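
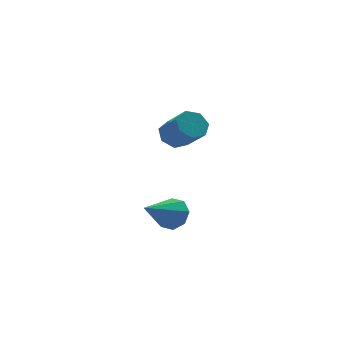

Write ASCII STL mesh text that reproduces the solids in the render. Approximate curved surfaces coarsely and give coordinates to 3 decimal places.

solid 
facet normal 0.638 0.610 -0.470
outer loop
vertex 3.372 -1.863 -1.679
vertex 2.915 -1.9 -2.347
vertex 2.938 -1.421 -1.694
endloop
endfacet
facet normal 0.065 0.097 0.993
outer loop
vertex 3.372 -1.863 -1.679
vertex 2.938 -1.421 -1.694
vertex 1.705 -3.06 -1.453
endloop
endfacet
facet normal 0.637 0.610 -0.470
outer loop
vertex 2.938 -1.421 -1.694
vertex 2.915 -1.9 -2.347
vertex 2.49 -1.259 -2.091
endloop
endfacet
facet normal -0.483 0.472 0.738
outer loop
vertex 2.938 -1.421 -1.694
vertex 2.49 -1.259 -2.091
vertex 1.705 -3.06 -1.453
endloop
endfacet
facet normal 0.637 0.610 -0.471
outer loop
vertex 2.49 -1.259 -2.091
vertex 2.915 -1.9 -2.347
vertex 2.291 -1.473 -2.638
endloop
endfacet
facet normal -0.886 0.439 0.150
outer loop
vertex 2.49 -1.259 -2.091
vertex 2.291 -1.473 -2.638
vertex 1.705 -3.06 -1.453
endloop
endfacet
facet normal 0.637 0.611 -0.470
outer loop
vertex 2.291 -1.473 -2.638
vertex 2.915 -1.9 -2.347
vertex 2.458 -1.937 -3.014
endloop
endfacet
facet normal -0.905 0.018 -0.424
outer loop
vertex 2.291 -1.473 -2.638
vertex 2.458 -1.937 -3.014
vertex 1.705 -3.06 -1.453
endloop
endfacet
facet normal 0.637 0.611 -0.470
outer loop
vertex 2.458 -1.937 -3.014
vertex 2.915 -1.9 -2.347
vertex 2.893 -2.379 -2.999
endloop
endfacet
facet normal -0.531 -0.545 -0.648
outer loop
vertex 2.458 -1.937 -3.014
vertex 2.893 -2.379 -2.999
vertex 1.705 -3.06 -1.453
endloop
endfacet
facet normal 0.637 0.611 -0.470
outer loop
vertex 2.893 -2.379 -2.999
vertex 2.915 -1.9 -2.347
vertex 3.341 -2.54 -2.602
endloop
endfacet
facet normal 0.017 -0.920 -0.392
outer loop
vertex 2.893 -2.379 -2.999
vertex 3.341 -2.54 -2.602
vertex 1.705 -3.06 -1.453
endloop
endfacet
facet normal 0.637 0.611 -0.470
outer loop
vertex 3.341 -2.54 -2.602
vertex 2.915 -1.9 -2.347
vertex 3.539 -2.326 -2.055
endloop
endfacet
facet normal 0.419 -0.887 0.195
outer loop
vertex 3.341 -2.54 -2.602
vertex 3.539 -2.326 -2.055
vertex 1.705 -3.06 -1.453
endloop
endfacet
facet normal 0.637 0.611 -0.470
outer loop
vertex 3.539 -2.326 -2.055
vertex 2.915 -1.9 -2.347
vertex 3.372 -1.863 -1.679
endloop
endfacet
facet normal 0.439 -0.466 0.768
outer loop
vertex 3.539 -2.326 -2.055
vertex 3.372 -1.863 -1.679
vertex 1.705 -3.06 -1.453
endloop
endfacet
facet normal -0.402 0.685 -0.607
outer loop
vertex 4.143 3.447 -0.062
vertex 3.436 3.142 0.062
vertex 3.798 3.707 0.46
endloop
endfacet
facet normal 0.761 0.619 0.194
outer loop
vertex 4.143 3.447 -0.062
vertex 3.798 3.707 0.46
vertex 4.791 2.344 0.915
endloop
endfacet
facet normal 0.760 0.619 0.196
outer loop
vertex 4.791 2.344 0.915
vertex 3.798 3.707 0.46
vertex 4.446 2.603 1.436
endloop
endfacet
facet normal 0.402 -0.685 0.607
outer loop
vertex 4.791 2.344 0.915
vertex 4.446 2.603 1.436
vertex 4.084 2.038 1.038
endloop
endfacet
facet normal -0.403 0.685 -0.607
outer loop
vertex 3.798 3.707 0.46
vertex 3.436 3.142 0.062
vertex 3.181 3.54 0.681
endloop
endfacet
facet normal 0.074 0.685 0.725
outer loop
vertex 3.798 3.707 0.46
vertex 3.181 3.54 0.681
vertex 4.446 2.603 1.436
endloop
endfacet
facet normal 0.076 0.686 0.724
outer loop
vertex 4.446 2.603 1.436
vertex 3.181 3.54 0.681
vertex 3.828 2.437 1.658
endloop
endfacet
facet normal 0.402 -0.685 0.607
outer loop
vertex 4.446 2.603 1.436
vertex 3.828 2.437 1.658
vertex 4.084 2.038 1.038
endloop
endfacet
facet normal -0.402 0.686 -0.607
outer loop
vertex 3.181 3.54 0.681
vertex 3.436 3.142 0.062
vertex 2.755 3.074 0.436
endloop
endfacet
facet normal -0.666 0.236 0.708
outer loop
vertex 3.181 3.54 0.681
vertex 2.755 3.074 0.436
vertex 3.828 2.437 1.658
endloop
endfacet
facet normal -0.666 0.235 0.708
outer loop
vertex 3.828 2.437 1.658
vertex 2.755 3.074 0.436
vertex 3.403 1.971 1.413
endloop
endfacet
facet normal 0.402 -0.686 0.607
outer loop
vertex 3.828 2.437 1.658
vertex 3.403 1.971 1.413
vertex 4.084 2.038 1.038
endloop
endfacet
facet normal -0.402 0.686 -0.607
outer loop
vertex 2.755 3.074 0.436
vertex 3.436 3.142 0.062
vertex 2.843 2.659 -0.091
endloop
endfacet
facet normal -0.906 -0.393 0.158
outer loop
vertex 2.755 3.074 0.436
vertex 2.843 2.659 -0.091
vertex 3.403 1.971 1.413
endloop
endfacet
facet normal -0.906 -0.392 0.158
outer loop
vertex 3.403 1.971 1.413
vertex 2.843 2.659 -0.091
vertex 3.491 1.555 0.886
endloop
endfacet
facet normal 0.402 -0.685 0.608
outer loop
vertex 3.403 1.971 1.413
vertex 3.491 1.555 0.886
vertex 4.084 2.038 1.038
endloop
endfacet
facet normal -0.402 0.686 -0.607
outer loop
vertex 2.843 2.659 -0.091
vertex 3.436 3.142 0.062
vertex 3.377 2.607 -0.503
endloop
endfacet
facet normal -0.464 -0.724 -0.510
outer loop
vertex 2.843 2.659 -0.091
vertex 3.377 2.607 -0.503
vertex 3.491 1.555 0.886
endloop
endfacet
facet normal -0.463 -0.724 -0.511
outer loop
vertex 3.491 1.555 0.886
vertex 3.377 2.607 -0.503
vertex 4.025 1.504 0.474
endloop
endfacet
facet normal 0.403 -0.685 0.607
outer loop
vertex 3.491 1.555 0.886
vertex 4.025 1.504 0.474
vertex 4.084 2.038 1.038
endloop
endfacet
facet normal -0.402 0.685 -0.607
outer loop
vertex 3.377 2.607 -0.503
vertex 3.436 3.142 0.062
vertex 3.956 2.958 -0.49
endloop
endfacet
facet normal 0.328 -0.511 -0.795
outer loop
vertex 3.377 2.607 -0.503
vertex 3.956 2.958 -0.49
vertex 4.025 1.504 0.474
endloop
endfacet
facet normal 0.326 -0.512 -0.795
outer loop
vertex 4.025 1.504 0.474
vertex 3.956 2.958 -0.49
vertex 4.603 1.854 0.486
endloop
endfacet
facet normal 0.402 -0.685 0.607
outer loop
vertex 4.025 1.504 0.474
vertex 4.603 1.854 0.486
vertex 4.084 2.038 1.038
endloop
endfacet
facet normal -0.402 0.685 -0.607
outer loop
vertex 3.956 2.958 -0.49
vertex 3.436 3.142 0.062
vertex 4.143 3.447 -0.062
endloop
endfacet
facet normal 0.873 0.087 -0.480
outer loop
vertex 3.956 2.958 -0.49
vertex 4.143 3.447 -0.062
vertex 4.603 1.854 0.486
endloop
endfacet
facet normal 0.872 0.086 -0.481
outer loop
vertex 4.603 1.854 0.486
vertex 4.143 3.447 -0.062
vertex 4.791 2.344 0.915
endloop
endfacet
facet normal 0.402 -0.686 0.607
outer loop
vertex 4.603 1.854 0.486
vertex 4.791 2.344 0.915
vertex 4.084 2.038 1.038
endloop
endfacet

endsolid


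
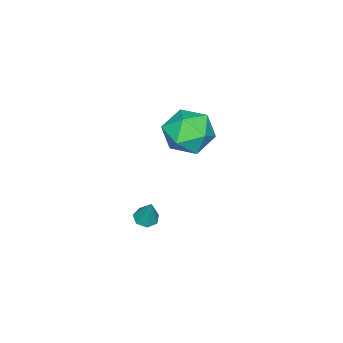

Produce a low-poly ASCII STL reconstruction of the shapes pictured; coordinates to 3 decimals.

solid 
facet normal 0.070 0.551 0.832
outer loop
vertex 1.226 4.074 1.166
vertex 0.267 3.608 1.555
vertex 1.267 3.126 1.79
endloop
endfacet
facet normal 0.716 0.405 0.568
outer loop
vertex 1.226 4.074 1.166
vertex 1.267 3.126 1.79
vertex 1.932 3.233 0.875
endloop
endfacet
facet normal 0.745 0.660 -0.099
outer loop
vertex 1.226 4.074 1.166
vertex 1.932 3.233 0.875
vertex 1.341 3.781 0.075
endloop
endfacet
facet normal 0.116 0.962 -0.246
outer loop
vertex 1.226 4.074 1.166
vertex 1.341 3.781 0.075
vertex 0.312 4.013 0.495
endloop
endfacet
facet normal -0.301 0.895 0.329
outer loop
vertex 1.226 4.074 1.166
vertex 0.312 4.013 0.495
vertex 0.267 3.608 1.555
endloop
endfacet
facet normal 0.787 -0.304 0.537
outer loop
vertex 1.932 3.233 0.875
vertex 1.267 3.126 1.79
vertex 1.408 2.247 1.085
endloop
endfacet
facet normal -0.259 -0.068 0.963
outer loop
vertex 1.267 3.126 1.79
vertex 0.267 3.608 1.555
vertex 0.379 2.479 1.505
endloop
endfacet
facet normal -0.859 0.489 0.150
outer loop
vertex 0.267 3.608 1.555
vertex 0.312 4.013 0.495
vertex -0.212 3.027 0.705
endloop
endfacet
facet normal -0.184 0.597 -0.781
outer loop
vertex 0.312 4.013 0.495
vertex 1.341 3.781 0.075
vertex 0.453 3.134 -0.21
endloop
endfacet
facet normal 0.833 0.107 -0.542
outer loop
vertex 1.341 3.781 0.075
vertex 1.932 3.233 0.875
vertex 1.453 2.652 0.025
endloop
endfacet
facet normal -0.116 -0.962 0.246
outer loop
vertex 0.494 2.186 0.414
vertex 1.408 2.247 1.085
vertex 0.379 2.479 1.505
endloop
endfacet
facet normal -0.745 -0.660 0.099
outer loop
vertex 0.494 2.186 0.414
vertex 0.379 2.479 1.505
vertex -0.212 3.027 0.705
endloop
endfacet
facet normal -0.716 -0.405 -0.568
outer loop
vertex 0.494 2.186 0.414
vertex -0.212 3.027 0.705
vertex 0.453 3.134 -0.21
endloop
endfacet
facet normal -0.070 -0.551 -0.832
outer loop
vertex 0.494 2.186 0.414
vertex 0.453 3.134 -0.21
vertex 1.453 2.652 0.025
endloop
endfacet
facet normal 0.301 -0.895 -0.329
outer loop
vertex 0.494 2.186 0.414
vertex 1.453 2.652 0.025
vertex 1.408 2.247 1.085
endloop
endfacet
facet normal 0.184 -0.597 0.781
outer loop
vertex 0.379 2.479 1.505
vertex 1.408 2.247 1.085
vertex 1.267 3.126 1.79
endloop
endfacet
facet normal -0.833 -0.107 0.542
outer loop
vertex -0.212 3.027 0.705
vertex 0.379 2.479 1.505
vertex 0.267 3.608 1.555
endloop
endfacet
facet normal -0.787 0.304 -0.537
outer loop
vertex 0.453 3.134 -0.21
vertex -0.212 3.027 0.705
vertex 0.312 4.013 0.495
endloop
endfacet
facet normal 0.259 0.068 -0.963
outer loop
vertex 1.453 2.652 0.025
vertex 0.453 3.134 -0.21
vertex 1.341 3.781 0.075
endloop
endfacet
facet normal 0.859 -0.489 -0.150
outer loop
vertex 1.408 2.247 1.085
vertex 1.453 2.652 0.025
vertex 1.932 3.233 0.875
endloop
endfacet
facet normal -0.222 -0.330 -0.918
outer loop
vertex 2.155 1.538 -4.557
vertex 1.648 1.676 -4.484
vertex 2.044 1.966 -4.684
endloop
endfacet
facet normal 0.965 0.260 0.033
outer loop
vertex 2.155 1.538 -4.557
vertex 2.044 1.966 -4.684
vertex 1.952 2.124 -3.236
endloop
endfacet
facet normal -0.223 -0.328 -0.918
outer loop
vertex 2.044 1.966 -4.684
vertex 1.648 1.676 -4.484
vertex 1.636 2.176 -4.66
endloop
endfacet
facet normal 0.453 0.889 -0.068
outer loop
vertex 2.044 1.966 -4.684
vertex 1.636 2.176 -4.66
vertex 1.952 2.124 -3.236
endloop
endfacet
facet normal -0.224 -0.328 -0.918
outer loop
vertex 1.636 2.176 -4.66
vertex 1.648 1.676 -4.484
vertex 1.237 2.01 -4.503
endloop
endfacet
facet normal -0.344 0.932 0.110
outer loop
vertex 1.636 2.176 -4.66
vertex 1.237 2.01 -4.503
vertex 1.952 2.124 -3.236
endloop
endfacet
facet normal -0.224 -0.327 -0.918
outer loop
vertex 1.237 2.01 -4.503
vertex 1.648 1.676 -4.484
vertex 1.147 1.592 -4.332
endloop
endfacet
facet normal -0.827 0.356 0.435
outer loop
vertex 1.237 2.01 -4.503
vertex 1.147 1.592 -4.332
vertex 1.952 2.124 -3.236
endloop
endfacet
facet normal -0.223 -0.329 -0.917
outer loop
vertex 1.147 1.592 -4.332
vertex 1.648 1.676 -4.484
vertex 1.435 1.238 -4.275
endloop
endfacet
facet normal -0.631 -0.407 0.661
outer loop
vertex 1.147 1.592 -4.332
vertex 1.435 1.238 -4.275
vertex 1.952 2.124 -3.236
endloop
endfacet
facet normal -0.222 -0.330 -0.918
outer loop
vertex 1.435 1.238 -4.275
vertex 1.648 1.676 -4.484
vertex 1.883 1.214 -4.375
endloop
endfacet
facet normal 0.096 -0.780 0.618
outer loop
vertex 1.435 1.238 -4.275
vertex 1.883 1.214 -4.375
vertex 1.952 2.124 -3.236
endloop
endfacet
facet normal -0.222 -0.329 -0.918
outer loop
vertex 1.883 1.214 -4.375
vertex 1.648 1.676 -4.484
vertex 2.155 1.538 -4.557
endloop
endfacet
facet normal 0.806 -0.486 0.339
outer loop
vertex 1.883 1.214 -4.375
vertex 2.155 1.538 -4.557
vertex 1.952 2.124 -3.236
endloop
endfacet

endsolid


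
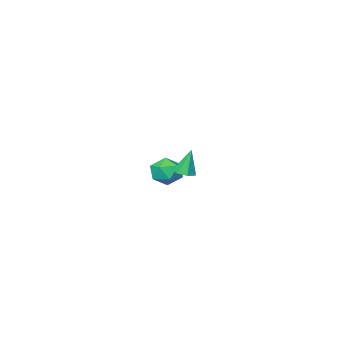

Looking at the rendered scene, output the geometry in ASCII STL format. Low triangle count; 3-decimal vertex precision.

solid 
facet normal 0.219 -0.073 -0.973
outer loop
vertex 1.693 2.868 -1.137
vertex 1.256 3.161 -1.257
vertex 1.758 3.332 -1.157
endloop
endfacet
facet normal 0.832 -0.093 0.547
outer loop
vertex 1.693 2.868 -1.137
vertex 1.758 3.332 -1.157
vertex 0.964 3.259 0.037
endloop
endfacet
facet normal 0.219 -0.074 -0.973
outer loop
vertex 1.758 3.332 -1.157
vertex 1.256 3.161 -1.257
vertex 1.445 3.667 -1.253
endloop
endfacet
facet normal 0.592 0.678 0.435
outer loop
vertex 1.758 3.332 -1.157
vertex 1.445 3.667 -1.253
vertex 0.964 3.259 0.037
endloop
endfacet
facet normal 0.219 -0.074 -0.973
outer loop
vertex 1.445 3.667 -1.253
vertex 1.256 3.161 -1.257
vertex 0.989 3.621 -1.352
endloop
endfacet
facet normal -0.150 0.957 0.247
outer loop
vertex 1.445 3.667 -1.253
vertex 0.989 3.621 -1.352
vertex 0.964 3.259 0.037
endloop
endfacet
facet normal 0.220 -0.073 -0.973
outer loop
vertex 0.989 3.621 -1.352
vertex 1.256 3.161 -1.257
vertex 0.734 3.229 -1.38
endloop
endfacet
facet normal -0.836 0.535 0.124
outer loop
vertex 0.989 3.621 -1.352
vertex 0.734 3.229 -1.38
vertex 0.964 3.259 0.037
endloop
endfacet
facet normal 0.220 -0.074 -0.973
outer loop
vertex 0.734 3.229 -1.38
vertex 1.256 3.161 -1.257
vertex 0.872 2.786 -1.315
endloop
endfacet
facet normal -0.949 -0.272 0.160
outer loop
vertex 0.734 3.229 -1.38
vertex 0.872 2.786 -1.315
vertex 0.964 3.259 0.037
endloop
endfacet
facet normal 0.219 -0.073 -0.973
outer loop
vertex 0.872 2.786 -1.315
vertex 1.256 3.161 -1.257
vertex 1.299 2.625 -1.207
endloop
endfacet
facet normal -0.405 -0.854 0.326
outer loop
vertex 0.872 2.786 -1.315
vertex 1.299 2.625 -1.207
vertex 0.964 3.259 0.037
endloop
endfacet
facet normal 0.218 -0.073 -0.973
outer loop
vertex 1.299 2.625 -1.207
vertex 1.256 3.161 -1.257
vertex 1.693 2.868 -1.137
endloop
endfacet
facet normal 0.389 -0.774 0.499
outer loop
vertex 1.299 2.625 -1.207
vertex 1.693 2.868 -1.137
vertex 0.964 3.259 0.037
endloop
endfacet
facet normal 0.340 0.852 0.398
outer loop
vertex -1.553 -2.351 -4.091
vertex -2.069 -2.475 -3.385
vertex -1.247 -2.799 -3.394
endloop
endfacet
facet normal 0.836 0.548 -0.015
outer loop
vertex -1.553 -2.351 -4.091
vertex -1.247 -2.799 -3.394
vertex -1.075 -3.083 -4.213
endloop
endfacet
facet normal 0.565 0.481 -0.671
outer loop
vertex -1.553 -2.351 -4.091
vertex -1.075 -3.083 -4.213
vertex -1.79 -2.935 -4.709
endloop
endfacet
facet normal -0.098 0.742 -0.663
outer loop
vertex -1.553 -2.351 -4.091
vertex -1.79 -2.935 -4.709
vertex -2.404 -2.559 -4.198
endloop
endfacet
facet normal -0.237 0.971 -0.003
outer loop
vertex -1.553 -2.351 -4.091
vertex -2.404 -2.559 -4.198
vertex -2.069 -2.475 -3.385
endloop
endfacet
facet normal 0.965 -0.107 0.240
outer loop
vertex -1.075 -3.083 -4.213
vertex -1.247 -2.799 -3.394
vertex -1.296 -3.661 -3.582
endloop
endfacet
facet normal 0.161 0.384 0.909
outer loop
vertex -1.247 -2.799 -3.394
vertex -2.069 -2.475 -3.385
vertex -1.91 -3.285 -3.071
endloop
endfacet
facet normal -0.774 0.578 0.259
outer loop
vertex -2.069 -2.475 -3.385
vertex -2.404 -2.559 -4.198
vertex -2.625 -3.137 -3.567
endloop
endfacet
facet normal -0.547 0.208 -0.811
outer loop
vertex -2.404 -2.559 -4.198
vertex -1.79 -2.935 -4.709
vertex -2.453 -3.421 -4.386
endloop
endfacet
facet normal 0.526 -0.216 -0.823
outer loop
vertex -1.79 -2.935 -4.709
vertex -1.075 -3.083 -4.213
vertex -1.631 -3.745 -4.395
endloop
endfacet
facet normal 0.098 -0.742 0.663
outer loop
vertex -2.147 -3.869 -3.689
vertex -1.296 -3.661 -3.582
vertex -1.91 -3.285 -3.071
endloop
endfacet
facet normal -0.565 -0.481 0.671
outer loop
vertex -2.147 -3.869 -3.689
vertex -1.91 -3.285 -3.071
vertex -2.625 -3.137 -3.567
endloop
endfacet
facet normal -0.836 -0.548 0.015
outer loop
vertex -2.147 -3.869 -3.689
vertex -2.625 -3.137 -3.567
vertex -2.453 -3.421 -4.386
endloop
endfacet
facet normal -0.340 -0.852 -0.398
outer loop
vertex -2.147 -3.869 -3.689
vertex -2.453 -3.421 -4.386
vertex -1.631 -3.745 -4.395
endloop
endfacet
facet normal 0.237 -0.971 0.003
outer loop
vertex -2.147 -3.869 -3.689
vertex -1.631 -3.745 -4.395
vertex -1.296 -3.661 -3.582
endloop
endfacet
facet normal 0.547 -0.208 0.811
outer loop
vertex -1.91 -3.285 -3.071
vertex -1.296 -3.661 -3.582
vertex -1.247 -2.799 -3.394
endloop
endfacet
facet normal -0.526 0.216 0.823
outer loop
vertex -2.625 -3.137 -3.567
vertex -1.91 -3.285 -3.071
vertex -2.069 -2.475 -3.385
endloop
endfacet
facet normal -0.965 0.107 -0.240
outer loop
vertex -2.453 -3.421 -4.386
vertex -2.625 -3.137 -3.567
vertex -2.404 -2.559 -4.198
endloop
endfacet
facet normal -0.161 -0.384 -0.909
outer loop
vertex -1.631 -3.745 -4.395
vertex -2.453 -3.421 -4.386
vertex -1.79 -2.935 -4.709
endloop
endfacet
facet normal 0.774 -0.578 -0.259
outer loop
vertex -1.296 -3.661 -3.582
vertex -1.631 -3.745 -4.395
vertex -1.075 -3.083 -4.213
endloop
endfacet

endsolid


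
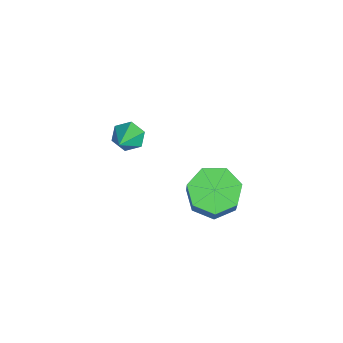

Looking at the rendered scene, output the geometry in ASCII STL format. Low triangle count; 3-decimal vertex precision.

solid 
facet normal -0.524 0.033 -0.851
outer loop
vertex 4.031 1.725 1.829
vertex 3.14 1.794 2.38
vertex 3.756 2.569 2.031
endloop
endfacet
facet normal 0.796 0.373 -0.476
outer loop
vertex 4.031 1.725 1.829
vertex 3.756 2.569 2.031
vertex 4.77 1.678 3.028
endloop
endfacet
facet normal 0.796 0.374 -0.476
outer loop
vertex 4.77 1.678 3.028
vertex 3.756 2.569 2.031
vertex 4.495 2.522 3.231
endloop
endfacet
facet normal 0.525 -0.034 0.850
outer loop
vertex 4.77 1.678 3.028
vertex 4.495 2.522 3.231
vertex 3.88 1.746 3.58
endloop
endfacet
facet normal -0.525 0.034 -0.851
outer loop
vertex 3.756 2.569 2.031
vertex 3.14 1.794 2.38
vertex 3.017 2.83 2.497
endloop
endfacet
facet normal 0.261 0.958 -0.123
outer loop
vertex 3.756 2.569 2.031
vertex 3.017 2.83 2.497
vertex 4.495 2.522 3.231
endloop
endfacet
facet normal 0.261 0.958 -0.123
outer loop
vertex 4.495 2.522 3.231
vertex 3.017 2.83 2.497
vertex 3.756 2.783 3.697
endloop
endfacet
facet normal 0.525 -0.033 0.851
outer loop
vertex 4.495 2.522 3.231
vertex 3.756 2.783 3.697
vertex 3.88 1.746 3.58
endloop
endfacet
facet normal -0.524 0.034 -0.851
outer loop
vertex 3.017 2.83 2.497
vertex 3.14 1.794 2.38
vertex 2.371 2.31 2.874
endloop
endfacet
facet normal -0.472 0.820 0.323
outer loop
vertex 3.017 2.83 2.497
vertex 2.371 2.31 2.874
vertex 3.756 2.783 3.697
endloop
endfacet
facet normal -0.472 0.820 0.323
outer loop
vertex 3.756 2.783 3.697
vertex 2.371 2.31 2.874
vertex 3.11 2.263 4.074
endloop
endfacet
facet normal 0.524 -0.033 0.851
outer loop
vertex 3.756 2.783 3.697
vertex 3.11 2.263 4.074
vertex 3.88 1.746 3.58
endloop
endfacet
facet normal -0.524 0.033 -0.851
outer loop
vertex 2.371 2.31 2.874
vertex 3.14 1.794 2.38
vertex 2.304 1.401 2.88
endloop
endfacet
facet normal -0.848 0.066 0.525
outer loop
vertex 2.371 2.31 2.874
vertex 2.304 1.401 2.88
vertex 3.11 2.263 4.074
endloop
endfacet
facet normal -0.848 0.065 0.526
outer loop
vertex 3.11 2.263 4.074
vertex 2.304 1.401 2.88
vertex 3.044 1.354 4.08
endloop
endfacet
facet normal 0.524 -0.032 0.851
outer loop
vertex 3.11 2.263 4.074
vertex 3.044 1.354 4.08
vertex 3.88 1.746 3.58
endloop
endfacet
facet normal -0.524 0.033 -0.851
outer loop
vertex 2.304 1.401 2.88
vertex 3.14 1.794 2.38
vertex 2.867 0.788 2.509
endloop
endfacet
facet normal -0.586 -0.739 0.332
outer loop
vertex 2.304 1.401 2.88
vertex 2.867 0.788 2.509
vertex 3.044 1.354 4.08
endloop
endfacet
facet normal -0.586 -0.739 0.332
outer loop
vertex 3.044 1.354 4.08
vertex 2.867 0.788 2.509
vertex 3.606 0.741 3.709
endloop
endfacet
facet normal 0.525 -0.034 0.851
outer loop
vertex 3.044 1.354 4.08
vertex 3.606 0.741 3.709
vertex 3.88 1.746 3.58
endloop
endfacet
facet normal -0.524 0.033 -0.851
outer loop
vertex 2.867 0.788 2.509
vertex 3.14 1.794 2.38
vertex 3.636 0.932 2.041
endloop
endfacet
facet normal 0.117 -0.987 -0.111
outer loop
vertex 2.867 0.788 2.509
vertex 3.636 0.932 2.041
vertex 3.606 0.741 3.709
endloop
endfacet
facet normal 0.117 -0.987 -0.111
outer loop
vertex 3.606 0.741 3.709
vertex 3.636 0.932 2.041
vertex 4.375 0.885 3.241
endloop
endfacet
facet normal 0.524 -0.034 0.851
outer loop
vertex 3.606 0.741 3.709
vertex 4.375 0.885 3.241
vertex 3.88 1.746 3.58
endloop
endfacet
facet normal -0.524 0.033 -0.851
outer loop
vertex 3.636 0.932 2.041
vertex 3.14 1.794 2.38
vertex 4.031 1.725 1.829
endloop
endfacet
facet normal 0.733 -0.491 -0.471
outer loop
vertex 3.636 0.932 2.041
vertex 4.031 1.725 1.829
vertex 4.375 0.885 3.241
endloop
endfacet
facet normal 0.733 -0.491 -0.471
outer loop
vertex 4.375 0.885 3.241
vertex 4.031 1.725 1.829
vertex 4.77 1.678 3.028
endloop
endfacet
facet normal 0.525 -0.033 0.850
outer loop
vertex 4.375 0.885 3.241
vertex 4.77 1.678 3.028
vertex 3.88 1.746 3.58
endloop
endfacet
facet normal -0.805 0.256 -0.535
outer loop
vertex -0.901 -1.296 1.137
vertex -1.248 -1.137 1.736
vertex -0.868 -0.638 1.403
endloop
endfacet
facet normal 0.834 0.170 -0.524
outer loop
vertex -0.901 -1.296 1.137
vertex -0.868 -0.638 1.403
vertex 0.088 -1.563 2.624
endloop
endfacet
facet normal -0.805 0.257 -0.534
outer loop
vertex -0.868 -0.638 1.403
vertex -1.248 -1.137 1.736
vertex -1.215 -0.48 2.002
endloop
endfacet
facet normal 0.594 0.793 0.135
outer loop
vertex -0.868 -0.638 1.403
vertex -1.215 -0.48 2.002
vertex 0.088 -1.563 2.624
endloop
endfacet
facet normal -0.805 0.257 -0.535
outer loop
vertex -1.215 -0.48 2.002
vertex -1.248 -1.137 1.736
vertex -1.596 -0.979 2.335
endloop
endfacet
facet normal 0.040 0.533 0.845
outer loop
vertex -1.215 -0.48 2.002
vertex -1.596 -0.979 2.335
vertex 0.088 -1.563 2.624
endloop
endfacet
facet normal -0.805 0.256 -0.535
outer loop
vertex -1.596 -0.979 2.335
vertex -1.248 -1.137 1.736
vertex -1.628 -1.636 2.069
endloop
endfacet
facet normal -0.275 -0.349 0.896
outer loop
vertex -1.596 -0.979 2.335
vertex -1.628 -1.636 2.069
vertex 0.088 -1.563 2.624
endloop
endfacet
facet normal -0.805 0.256 -0.535
outer loop
vertex -1.628 -1.636 2.069
vertex -1.248 -1.137 1.736
vertex -1.281 -1.795 1.47
endloop
endfacet
facet normal -0.035 -0.971 0.237
outer loop
vertex -1.628 -1.636 2.069
vertex -1.281 -1.795 1.47
vertex 0.088 -1.563 2.624
endloop
endfacet
facet normal -0.805 0.256 -0.535
outer loop
vertex -1.281 -1.795 1.47
vertex -1.248 -1.137 1.736
vertex -0.901 -1.296 1.137
endloop
endfacet
facet normal 0.520 -0.711 -0.473
outer loop
vertex -1.281 -1.795 1.47
vertex -0.901 -1.296 1.137
vertex 0.088 -1.563 2.624
endloop
endfacet

endsolid


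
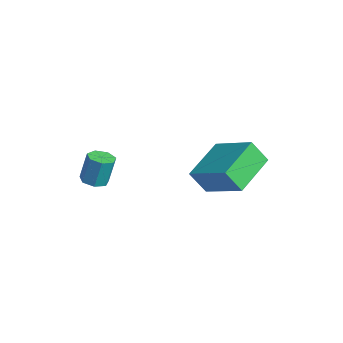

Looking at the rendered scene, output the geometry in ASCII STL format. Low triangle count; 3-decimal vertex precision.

solid 
facet normal -0.021 -0.241 -0.970
outer loop
vertex -2.937 -1.084 -2.89
vertex -3.515 -0.892 -2.925
vertex -3.002 -0.574 -3.015
endloop
endfacet
facet normal 0.992 0.114 -0.050
outer loop
vertex -2.937 -1.084 -2.89
vertex -3.002 -0.574 -3.015
vertex -2.908 -0.76 -1.58
endloop
endfacet
facet normal 0.992 0.114 -0.050
outer loop
vertex -2.908 -0.76 -1.58
vertex -3.002 -0.574 -3.015
vertex -2.973 -0.25 -1.705
endloop
endfacet
facet normal 0.021 0.241 0.970
outer loop
vertex -2.908 -0.76 -1.58
vertex -2.973 -0.25 -1.705
vertex -3.485 -0.568 -1.615
endloop
endfacet
facet normal -0.022 -0.240 -0.971
outer loop
vertex -3.002 -0.574 -3.015
vertex -3.515 -0.892 -2.925
vertex -3.453 -0.303 -3.072
endloop
endfacet
facet normal 0.523 0.825 -0.216
outer loop
vertex -3.002 -0.574 -3.015
vertex -3.453 -0.303 -3.072
vertex -2.973 -0.25 -1.705
endloop
endfacet
facet normal 0.523 0.825 -0.216
outer loop
vertex -2.973 -0.25 -1.705
vertex -3.453 -0.303 -3.072
vertex -3.424 0.021 -1.762
endloop
endfacet
facet normal 0.022 0.240 0.971
outer loop
vertex -2.973 -0.25 -1.705
vertex -3.424 0.021 -1.762
vertex -3.485 -0.568 -1.615
endloop
endfacet
facet normal -0.022 -0.240 -0.971
outer loop
vertex -3.453 -0.303 -3.072
vertex -3.515 -0.892 -2.925
vertex -3.951 -0.476 -3.018
endloop
endfacet
facet normal -0.341 0.914 -0.219
outer loop
vertex -3.453 -0.303 -3.072
vertex -3.951 -0.476 -3.018
vertex -3.424 0.021 -1.762
endloop
endfacet
facet normal -0.341 0.914 -0.219
outer loop
vertex -3.424 0.021 -1.762
vertex -3.951 -0.476 -3.018
vertex -3.922 -0.152 -1.708
endloop
endfacet
facet normal 0.022 0.240 0.971
outer loop
vertex -3.424 0.021 -1.762
vertex -3.922 -0.152 -1.708
vertex -3.485 -0.568 -1.615
endloop
endfacet
facet normal -0.022 -0.240 -0.971
outer loop
vertex -3.951 -0.476 -3.018
vertex -3.515 -0.892 -2.925
vertex -4.12 -0.962 -2.894
endloop
endfacet
facet normal -0.947 0.315 -0.057
outer loop
vertex -3.951 -0.476 -3.018
vertex -4.12 -0.962 -2.894
vertex -3.922 -0.152 -1.708
endloop
endfacet
facet normal -0.947 0.315 -0.057
outer loop
vertex -3.922 -0.152 -1.708
vertex -4.12 -0.962 -2.894
vertex -4.091 -0.638 -1.584
endloop
endfacet
facet normal 0.022 0.240 0.971
outer loop
vertex -3.922 -0.152 -1.708
vertex -4.091 -0.638 -1.584
vertex -3.485 -0.568 -1.615
endloop
endfacet
facet normal -0.022 -0.241 -0.970
outer loop
vertex -4.12 -0.962 -2.894
vertex -3.515 -0.892 -2.925
vertex -3.833 -1.395 -2.793
endloop
endfacet
facet normal -0.840 -0.522 0.148
outer loop
vertex -4.12 -0.962 -2.894
vertex -3.833 -1.395 -2.793
vertex -4.091 -0.638 -1.584
endloop
endfacet
facet normal -0.840 -0.522 0.148
outer loop
vertex -4.091 -0.638 -1.584
vertex -3.833 -1.395 -2.793
vertex -3.804 -1.071 -1.483
endloop
endfacet
facet normal 0.022 0.241 0.970
outer loop
vertex -4.091 -0.638 -1.584
vertex -3.804 -1.071 -1.483
vertex -3.485 -0.568 -1.615
endloop
endfacet
facet normal -0.023 -0.240 -0.970
outer loop
vertex -3.833 -1.395 -2.793
vertex -3.515 -0.892 -2.925
vertex -3.307 -1.45 -2.792
endloop
endfacet
facet normal -0.101 -0.965 0.241
outer loop
vertex -3.833 -1.395 -2.793
vertex -3.307 -1.45 -2.792
vertex -3.804 -1.071 -1.483
endloop
endfacet
facet normal -0.102 -0.965 0.241
outer loop
vertex -3.804 -1.071 -1.483
vertex -3.307 -1.45 -2.792
vertex -3.277 -1.126 -1.481
endloop
endfacet
facet normal 0.021 0.241 0.970
outer loop
vertex -3.804 -1.071 -1.483
vertex -3.277 -1.126 -1.481
vertex -3.485 -0.568 -1.615
endloop
endfacet
facet normal -0.021 -0.239 -0.971
outer loop
vertex -3.307 -1.45 -2.792
vertex -3.515 -0.892 -2.925
vertex -2.937 -1.084 -2.89
endloop
endfacet
facet normal 0.715 -0.682 0.152
outer loop
vertex -3.307 -1.45 -2.792
vertex -2.937 -1.084 -2.89
vertex -3.277 -1.126 -1.481
endloop
endfacet
facet normal 0.716 -0.681 0.153
outer loop
vertex -3.277 -1.126 -1.481
vertex -2.937 -1.084 -2.89
vertex -2.908 -0.76 -1.58
endloop
endfacet
facet normal 0.021 0.241 0.970
outer loop
vertex -3.277 -1.126 -1.481
vertex -2.908 -0.76 -1.58
vertex -3.485 -0.568 -1.615
endloop
endfacet
facet normal -0.802 -0.397 -0.446
outer loop
vertex -0.81 2.122 -1.562
vertex -1.963 3.711 -0.904
vertex -0.549 2.731 -2.574
endloop
endfacet
facet normal 0.557 -0.767 -0.318
outer loop
vertex 1.103 3.549 -1.656
vertex -0.81 2.122 -1.562
vertex -0.549 2.731 -2.574
endloop
endfacet
facet normal -0.802 -0.398 -0.446
outer loop
vertex -0.549 2.731 -2.574
vertex -1.963 3.711 -0.904
vertex -1.702 4.319 -1.916
endloop
endfacet
facet normal 0.216 0.503 -0.837
outer loop
vertex -1.702 4.319 -1.916
vertex 1.103 3.549 -1.656
vertex -0.549 2.731 -2.574
endloop
endfacet
facet normal -0.216 -0.503 0.837
outer loop
vertex -0.81 2.122 -1.562
vertex -0.311 4.529 0.014
vertex -1.963 3.711 -0.904
endloop
endfacet
facet normal 0.557 -0.767 -0.317
outer loop
vertex 0.842 2.941 -0.644
vertex -0.81 2.122 -1.562
vertex 1.103 3.549 -1.656
endloop
endfacet
facet normal -0.216 -0.503 0.837
outer loop
vertex 0.842 2.941 -0.644
vertex -0.311 4.529 0.014
vertex -0.81 2.122 -1.562
endloop
endfacet
facet normal -0.557 0.768 0.318
outer loop
vertex -1.963 3.711 -0.904
vertex -0.311 4.529 0.014
vertex -1.702 4.319 -1.916
endloop
endfacet
facet normal 0.216 0.503 -0.837
outer loop
vertex -0.05 5.138 -0.998
vertex 1.103 3.549 -1.656
vertex -1.702 4.319 -1.916
endloop
endfacet
facet normal -0.557 0.767 0.318
outer loop
vertex -1.702 4.319 -1.916
vertex -0.311 4.529 0.014
vertex -0.05 5.138 -0.998
endloop
endfacet
facet normal 0.802 0.397 0.446
outer loop
vertex -0.05 5.138 -0.998
vertex 0.842 2.941 -0.644
vertex 1.103 3.549 -1.656
endloop
endfacet
facet normal 0.802 0.397 0.446
outer loop
vertex -0.311 4.529 0.014
vertex 0.842 2.941 -0.644
vertex -0.05 5.138 -0.998
endloop
endfacet

endsolid


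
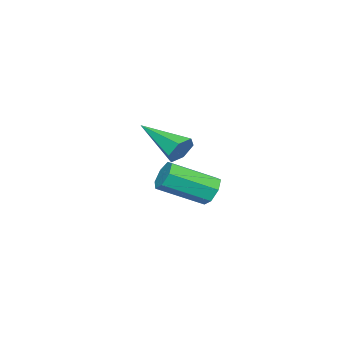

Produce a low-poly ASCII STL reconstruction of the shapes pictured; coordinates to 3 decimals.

solid 
facet normal 0.185 0.896 -0.405
outer loop
vertex 0.148 3.823 2.628
vertex -0.214 3.717 2.228
vertex -0.38 3.961 2.692
endloop
endfacet
facet normal 0.148 0.111 0.983
outer loop
vertex 0.148 3.823 2.628
vertex -0.38 3.961 2.692
vertex -0.526 2.203 2.912
endloop
endfacet
facet normal 0.185 0.896 -0.405
outer loop
vertex -0.38 3.961 2.692
vertex -0.214 3.717 2.228
vertex -0.743 3.855 2.292
endloop
endfacet
facet normal -0.751 0.143 0.644
outer loop
vertex -0.38 3.961 2.692
vertex -0.743 3.855 2.292
vertex -0.526 2.203 2.912
endloop
endfacet
facet normal 0.185 0.896 -0.405
outer loop
vertex -0.743 3.855 2.292
vertex -0.214 3.717 2.228
vertex -0.577 3.611 1.828
endloop
endfacet
facet normal -0.950 -0.211 -0.229
outer loop
vertex -0.743 3.855 2.292
vertex -0.577 3.611 1.828
vertex -0.526 2.203 2.912
endloop
endfacet
facet normal 0.185 0.896 -0.405
outer loop
vertex -0.577 3.611 1.828
vertex -0.214 3.717 2.228
vertex -0.048 3.473 1.764
endloop
endfacet
facet normal -0.248 -0.597 -0.763
outer loop
vertex -0.577 3.611 1.828
vertex -0.048 3.473 1.764
vertex -0.526 2.203 2.912
endloop
endfacet
facet normal 0.185 0.896 -0.405
outer loop
vertex -0.048 3.473 1.764
vertex -0.214 3.717 2.228
vertex 0.314 3.579 2.164
endloop
endfacet
facet normal 0.652 -0.629 -0.424
outer loop
vertex -0.048 3.473 1.764
vertex 0.314 3.579 2.164
vertex -0.526 2.203 2.912
endloop
endfacet
facet normal 0.185 0.896 -0.405
outer loop
vertex 0.314 3.579 2.164
vertex -0.214 3.717 2.228
vertex 0.148 3.823 2.628
endloop
endfacet
facet normal 0.850 -0.275 0.449
outer loop
vertex 0.314 3.579 2.164
vertex 0.148 3.823 2.628
vertex -0.526 2.203 2.912
endloop
endfacet
facet normal -0.511 0.733 -0.449
outer loop
vertex -4.096 2.588 -1.625
vertex -4.373 2.718 -1.098
vertex -3.852 2.945 -1.32
endloop
endfacet
facet normal 0.725 0.088 -0.683
outer loop
vertex -4.096 2.588 -1.625
vertex -3.852 2.945 -1.32
vertex -3.19 1.291 -0.83
endloop
endfacet
facet normal 0.726 0.088 -0.682
outer loop
vertex -3.19 1.291 -0.83
vertex -3.852 2.945 -1.32
vertex -2.947 1.649 -0.525
endloop
endfacet
facet normal 0.512 -0.731 0.450
outer loop
vertex -3.19 1.291 -0.83
vertex -2.947 1.649 -0.525
vertex -3.467 1.422 -0.302
endloop
endfacet
facet normal -0.511 0.732 -0.450
outer loop
vertex -3.852 2.945 -1.32
vertex -4.373 2.718 -1.098
vertex -4.0 3.132 -0.848
endloop
endfacet
facet normal 0.813 0.582 0.024
outer loop
vertex -3.852 2.945 -1.32
vertex -4.0 3.132 -0.848
vertex -2.947 1.649 -0.525
endloop
endfacet
facet normal 0.813 0.582 0.025
outer loop
vertex -2.947 1.649 -0.525
vertex -4.0 3.132 -0.848
vertex -3.095 1.835 -0.052
endloop
endfacet
facet normal 0.512 -0.733 0.448
outer loop
vertex -2.947 1.649 -0.525
vertex -3.095 1.835 -0.052
vertex -3.467 1.422 -0.302
endloop
endfacet
facet normal -0.512 0.732 -0.449
outer loop
vertex -4.0 3.132 -0.848
vertex -4.373 2.718 -1.098
vertex -4.429 3.007 -0.563
endloop
endfacet
facet normal 0.288 0.639 0.714
outer loop
vertex -4.0 3.132 -0.848
vertex -4.429 3.007 -0.563
vertex -3.095 1.835 -0.052
endloop
endfacet
facet normal 0.287 0.638 0.714
outer loop
vertex -3.095 1.835 -0.052
vertex -4.429 3.007 -0.563
vertex -3.524 1.71 0.232
endloop
endfacet
facet normal 0.511 -0.733 0.450
outer loop
vertex -3.095 1.835 -0.052
vertex -3.524 1.71 0.232
vertex -3.467 1.422 -0.302
endloop
endfacet
facet normal -0.511 0.733 -0.449
outer loop
vertex -4.429 3.007 -0.563
vertex -4.373 2.718 -1.098
vertex -4.815 2.665 -0.682
endloop
endfacet
facet normal -0.455 0.213 0.865
outer loop
vertex -4.429 3.007 -0.563
vertex -4.815 2.665 -0.682
vertex -3.524 1.71 0.232
endloop
endfacet
facet normal -0.454 0.214 0.865
outer loop
vertex -3.524 1.71 0.232
vertex -4.815 2.665 -0.682
vertex -3.91 1.368 0.114
endloop
endfacet
facet normal 0.511 -0.732 0.450
outer loop
vertex -3.524 1.71 0.232
vertex -3.91 1.368 0.114
vertex -3.467 1.422 -0.302
endloop
endfacet
facet normal -0.511 0.732 -0.450
outer loop
vertex -4.815 2.665 -0.682
vertex -4.373 2.718 -1.098
vertex -4.868 2.363 -1.113
endloop
endfacet
facet normal -0.854 -0.371 0.365
outer loop
vertex -4.815 2.665 -0.682
vertex -4.868 2.363 -1.113
vertex -3.91 1.368 0.114
endloop
endfacet
facet normal -0.854 -0.372 0.365
outer loop
vertex -3.91 1.368 0.114
vertex -4.868 2.363 -1.113
vertex -3.963 1.066 -0.318
endloop
endfacet
facet normal 0.511 -0.733 0.449
outer loop
vertex -3.91 1.368 0.114
vertex -3.963 1.066 -0.318
vertex -3.467 1.422 -0.302
endloop
endfacet
facet normal -0.512 0.732 -0.449
outer loop
vertex -4.868 2.363 -1.113
vertex -4.373 2.718 -1.098
vertex -4.548 2.329 -1.533
endloop
endfacet
facet normal -0.610 -0.677 -0.410
outer loop
vertex -4.868 2.363 -1.113
vertex -4.548 2.329 -1.533
vertex -3.963 1.066 -0.318
endloop
endfacet
facet normal -0.610 -0.677 -0.410
outer loop
vertex -3.963 1.066 -0.318
vertex -4.548 2.329 -1.533
vertex -3.643 1.032 -0.738
endloop
endfacet
facet normal 0.511 -0.733 0.449
outer loop
vertex -3.963 1.066 -0.318
vertex -3.643 1.032 -0.738
vertex -3.467 1.422 -0.302
endloop
endfacet
facet normal -0.511 0.733 -0.449
outer loop
vertex -4.548 2.329 -1.533
vertex -4.373 2.718 -1.098
vertex -4.096 2.588 -1.625
endloop
endfacet
facet normal 0.092 -0.473 -0.876
outer loop
vertex -4.548 2.329 -1.533
vertex -4.096 2.588 -1.625
vertex -3.643 1.032 -0.738
endloop
endfacet
facet normal 0.092 -0.473 -0.876
outer loop
vertex -3.643 1.032 -0.738
vertex -4.096 2.588 -1.625
vertex -3.19 1.291 -0.83
endloop
endfacet
facet normal 0.510 -0.733 0.450
outer loop
vertex -3.643 1.032 -0.738
vertex -3.19 1.291 -0.83
vertex -3.467 1.422 -0.302
endloop
endfacet

endsolid


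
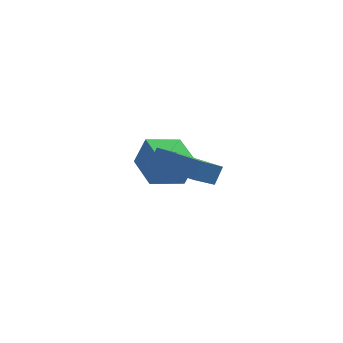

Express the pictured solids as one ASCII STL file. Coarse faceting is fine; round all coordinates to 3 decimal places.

solid 
facet normal -0.837 0.547 0.010
outer loop
vertex -3.276 -3.444 2.513
vertex -2.625 -2.434 1.719
vertex -3.532 -3.823 1.821
endloop
endfacet
facet normal -0.452 -0.701 0.551
outer loop
vertex -1.875 -4.906 1.801
vertex -3.276 -3.444 2.513
vertex -3.532 -3.823 1.821
endloop
endfacet
facet normal -0.837 0.547 0.010
outer loop
vertex -3.532 -3.823 1.821
vertex -2.625 -2.434 1.719
vertex -2.881 -2.813 1.027
endloop
endfacet
facet normal -0.309 -0.457 -0.834
outer loop
vertex -2.881 -2.813 1.027
vertex -1.875 -4.906 1.801
vertex -3.532 -3.823 1.821
endloop
endfacet
facet normal 0.309 0.457 0.834
outer loop
vertex -3.276 -3.444 2.513
vertex -0.968 -3.517 1.699
vertex -2.625 -2.434 1.719
endloop
endfacet
facet normal -0.452 -0.701 0.551
outer loop
vertex -1.619 -4.527 2.493
vertex -3.276 -3.444 2.513
vertex -1.875 -4.906 1.801
endloop
endfacet
facet normal 0.309 0.457 0.834
outer loop
vertex -1.619 -4.527 2.493
vertex -0.968 -3.517 1.699
vertex -3.276 -3.444 2.513
endloop
endfacet
facet normal 0.452 0.701 -0.551
outer loop
vertex -2.625 -2.434 1.719
vertex -0.968 -3.517 1.699
vertex -2.881 -2.813 1.027
endloop
endfacet
facet normal -0.309 -0.457 -0.834
outer loop
vertex -1.224 -3.896 1.007
vertex -1.875 -4.906 1.801
vertex -2.881 -2.813 1.027
endloop
endfacet
facet normal 0.452 0.701 -0.551
outer loop
vertex -2.881 -2.813 1.027
vertex -0.968 -3.517 1.699
vertex -1.224 -3.896 1.007
endloop
endfacet
facet normal 0.837 -0.547 -0.010
outer loop
vertex -1.224 -3.896 1.007
vertex -1.619 -4.527 2.493
vertex -1.875 -4.906 1.801
endloop
endfacet
facet normal 0.837 -0.547 -0.010
outer loop
vertex -0.968 -3.517 1.699
vertex -1.619 -4.527 2.493
vertex -1.224 -3.896 1.007
endloop
endfacet
facet normal -0.826 -0.509 0.242
outer loop
vertex -3.344 -1.122 0.502
vertex -4.065 0.237 0.902
vertex -3.796 -0.991 -0.763
endloop
endfacet
facet normal 0.454 -0.855 -0.251
outer loop
vertex -2.575 -0.237 -1.122
vertex -3.344 -1.122 0.502
vertex -3.796 -0.991 -0.763
endloop
endfacet
facet normal -0.825 -0.510 0.243
outer loop
vertex -3.796 -0.991 -0.763
vertex -4.065 0.237 0.902
vertex -4.518 0.368 -0.363
endloop
endfacet
facet normal -0.336 0.097 -0.937
outer loop
vertex -4.518 0.368 -0.363
vertex -2.575 -0.237 -1.122
vertex -3.796 -0.991 -0.763
endloop
endfacet
facet normal 0.336 -0.098 0.937
outer loop
vertex -3.344 -1.122 0.502
vertex -2.844 0.991 0.543
vertex -4.065 0.237 0.902
endloop
endfacet
facet normal 0.454 -0.855 -0.251
outer loop
vertex -2.122 -0.368 0.143
vertex -3.344 -1.122 0.502
vertex -2.575 -0.237 -1.122
endloop
endfacet
facet normal 0.335 -0.098 0.937
outer loop
vertex -2.122 -0.368 0.143
vertex -2.844 0.991 0.543
vertex -3.344 -1.122 0.502
endloop
endfacet
facet normal -0.454 0.855 0.251
outer loop
vertex -4.065 0.237 0.902
vertex -2.844 0.991 0.543
vertex -4.518 0.368 -0.363
endloop
endfacet
facet normal -0.336 0.098 -0.937
outer loop
vertex -3.296 1.122 -0.722
vertex -2.575 -0.237 -1.122
vertex -4.518 0.368 -0.363
endloop
endfacet
facet normal -0.454 0.855 0.251
outer loop
vertex -4.518 0.368 -0.363
vertex -2.844 0.991 0.543
vertex -3.296 1.122 -0.722
endloop
endfacet
facet normal 0.826 0.509 -0.243
outer loop
vertex -3.296 1.122 -0.722
vertex -2.122 -0.368 0.143
vertex -2.575 -0.237 -1.122
endloop
endfacet
facet normal 0.825 0.510 -0.242
outer loop
vertex -2.844 0.991 0.543
vertex -2.122 -0.368 0.143
vertex -3.296 1.122 -0.722
endloop
endfacet

endsolid


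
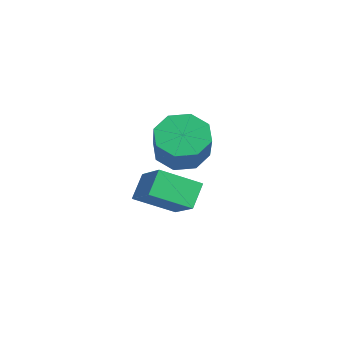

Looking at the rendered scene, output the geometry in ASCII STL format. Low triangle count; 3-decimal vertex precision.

solid 
facet normal -0.894 -0.126 -0.430
outer loop
vertex -4.796 0.149 0.758
vertex -4.658 1.558 0.058
vertex -4.312 -0.328 -0.108
endloop
endfacet
facet normal -0.088 -0.892 0.443
outer loop
vertex -2.962 -0.138 0.542
vertex -4.796 0.149 0.758
vertex -4.312 -0.328 -0.108
endloop
endfacet
facet normal -0.894 -0.126 -0.431
outer loop
vertex -4.312 -0.328 -0.108
vertex -4.658 1.558 0.058
vertex -4.174 1.081 -0.807
endloop
endfacet
facet normal 0.440 -0.433 -0.787
outer loop
vertex -4.174 1.081 -0.807
vertex -2.962 -0.138 0.542
vertex -4.312 -0.328 -0.108
endloop
endfacet
facet normal -0.440 0.434 0.786
outer loop
vertex -4.796 0.149 0.758
vertex -3.308 1.748 0.708
vertex -4.658 1.558 0.058
endloop
endfacet
facet normal -0.087 -0.892 0.443
outer loop
vertex -3.446 0.339 1.407
vertex -4.796 0.149 0.758
vertex -2.962 -0.138 0.542
endloop
endfacet
facet normal -0.439 0.433 0.787
outer loop
vertex -3.446 0.339 1.407
vertex -3.308 1.748 0.708
vertex -4.796 0.149 0.758
endloop
endfacet
facet normal 0.088 0.892 -0.443
outer loop
vertex -4.658 1.558 0.058
vertex -3.308 1.748 0.708
vertex -4.174 1.081 -0.807
endloop
endfacet
facet normal 0.439 -0.434 -0.787
outer loop
vertex -2.824 1.271 -0.158
vertex -2.962 -0.138 0.542
vertex -4.174 1.081 -0.807
endloop
endfacet
facet normal 0.087 0.892 -0.443
outer loop
vertex -4.174 1.081 -0.807
vertex -3.308 1.748 0.708
vertex -2.824 1.271 -0.158
endloop
endfacet
facet normal 0.894 0.126 0.430
outer loop
vertex -2.824 1.271 -0.158
vertex -3.446 0.339 1.407
vertex -2.962 -0.138 0.542
endloop
endfacet
facet normal 0.894 0.126 0.430
outer loop
vertex -3.308 1.748 0.708
vertex -3.446 0.339 1.407
vertex -2.824 1.271 -0.158
endloop
endfacet
facet normal -0.771 0.202 -0.603
outer loop
vertex -1.838 0.356 1.95
vertex -2.282 0.739 2.646
vertex -1.705 1.037 2.008
endloop
endfacet
facet normal 0.608 -0.051 -0.793
outer loop
vertex -1.838 0.356 1.95
vertex -1.705 1.037 2.008
vertex -0.474 -0.003 3.019
endloop
endfacet
facet normal 0.607 -0.052 -0.793
outer loop
vertex -0.474 -0.003 3.019
vertex -1.705 1.037 2.008
vertex -0.34 0.679 3.077
endloop
endfacet
facet normal 0.771 -0.203 0.604
outer loop
vertex -0.474 -0.003 3.019
vertex -0.34 0.679 3.077
vertex -0.918 0.381 3.714
endloop
endfacet
facet normal -0.771 0.202 -0.603
outer loop
vertex -1.705 1.037 2.008
vertex -2.282 0.739 2.646
vertex -1.91 1.544 2.44
endloop
endfacet
facet normal 0.565 0.656 -0.501
outer loop
vertex -1.705 1.037 2.008
vertex -1.91 1.544 2.44
vertex -0.34 0.679 3.077
endloop
endfacet
facet normal 0.565 0.656 -0.501
outer loop
vertex -0.34 0.679 3.077
vertex -1.91 1.544 2.44
vertex -0.545 1.185 3.509
endloop
endfacet
facet normal 0.771 -0.203 0.604
outer loop
vertex -0.34 0.679 3.077
vertex -0.545 1.185 3.509
vertex -0.918 0.381 3.714
endloop
endfacet
facet normal -0.771 0.202 -0.604
outer loop
vertex -1.91 1.544 2.44
vertex -2.282 0.739 2.646
vertex -2.333 1.579 2.992
endloop
endfacet
facet normal 0.191 0.978 0.084
outer loop
vertex -1.91 1.544 2.44
vertex -2.333 1.579 2.992
vertex -0.545 1.185 3.509
endloop
endfacet
facet normal 0.191 0.978 0.083
outer loop
vertex -0.545 1.185 3.509
vertex -2.333 1.579 2.992
vertex -0.969 1.221 4.061
endloop
endfacet
facet normal 0.770 -0.203 0.605
outer loop
vertex -0.545 1.185 3.509
vertex -0.969 1.221 4.061
vertex -0.918 0.381 3.714
endloop
endfacet
facet normal -0.771 0.202 -0.604
outer loop
vertex -2.333 1.579 2.992
vertex -2.282 0.739 2.646
vertex -2.726 1.123 3.341
endloop
endfacet
facet normal -0.294 0.728 0.619
outer loop
vertex -2.333 1.579 2.992
vertex -2.726 1.123 3.341
vertex -0.969 1.221 4.061
endloop
endfacet
facet normal -0.295 0.727 0.620
outer loop
vertex -0.969 1.221 4.061
vertex -2.726 1.123 3.341
vertex -1.362 0.764 4.41
endloop
endfacet
facet normal 0.771 -0.202 0.603
outer loop
vertex -0.969 1.221 4.061
vertex -1.362 0.764 4.41
vertex -0.918 0.381 3.714
endloop
endfacet
facet normal -0.771 0.203 -0.604
outer loop
vertex -2.726 1.123 3.341
vertex -2.282 0.739 2.646
vertex -2.86 0.441 3.283
endloop
endfacet
facet normal -0.608 0.052 0.793
outer loop
vertex -2.726 1.123 3.341
vertex -2.86 0.441 3.283
vertex -1.362 0.764 4.41
endloop
endfacet
facet normal -0.607 0.051 0.793
outer loop
vertex -1.362 0.764 4.41
vertex -2.86 0.441 3.283
vertex -1.495 0.083 4.352
endloop
endfacet
facet normal 0.771 -0.202 0.603
outer loop
vertex -1.362 0.764 4.41
vertex -1.495 0.083 4.352
vertex -0.918 0.381 3.714
endloop
endfacet
facet normal -0.771 0.203 -0.604
outer loop
vertex -2.86 0.441 3.283
vertex -2.282 0.739 2.646
vertex -2.655 -0.065 2.851
endloop
endfacet
facet normal -0.564 -0.656 0.501
outer loop
vertex -2.86 0.441 3.283
vertex -2.655 -0.065 2.851
vertex -1.495 0.083 4.352
endloop
endfacet
facet normal -0.565 -0.655 0.501
outer loop
vertex -1.495 0.083 4.352
vertex -2.655 -0.065 2.851
vertex -1.29 -0.424 3.92
endloop
endfacet
facet normal 0.771 -0.202 0.603
outer loop
vertex -1.495 0.083 4.352
vertex -1.29 -0.424 3.92
vertex -0.918 0.381 3.714
endloop
endfacet
facet normal -0.770 0.203 -0.605
outer loop
vertex -2.655 -0.065 2.851
vertex -2.282 0.739 2.646
vertex -2.231 -0.101 2.299
endloop
endfacet
facet normal -0.192 -0.978 -0.084
outer loop
vertex -2.655 -0.065 2.851
vertex -2.231 -0.101 2.299
vertex -1.29 -0.424 3.92
endloop
endfacet
facet normal -0.191 -0.978 -0.084
outer loop
vertex -1.29 -0.424 3.92
vertex -2.231 -0.101 2.299
vertex -0.867 -0.459 3.368
endloop
endfacet
facet normal 0.771 -0.202 0.604
outer loop
vertex -1.29 -0.424 3.92
vertex -0.867 -0.459 3.368
vertex -0.918 0.381 3.714
endloop
endfacet
facet normal -0.771 0.202 -0.603
outer loop
vertex -2.231 -0.101 2.299
vertex -2.282 0.739 2.646
vertex -1.838 0.356 1.95
endloop
endfacet
facet normal 0.295 -0.727 -0.620
outer loop
vertex -2.231 -0.101 2.299
vertex -1.838 0.356 1.95
vertex -0.867 -0.459 3.368
endloop
endfacet
facet normal 0.294 -0.728 -0.620
outer loop
vertex -0.867 -0.459 3.368
vertex -1.838 0.356 1.95
vertex -0.474 -0.003 3.019
endloop
endfacet
facet normal 0.771 -0.202 0.604
outer loop
vertex -0.867 -0.459 3.368
vertex -0.474 -0.003 3.019
vertex -0.918 0.381 3.714
endloop
endfacet

endsolid


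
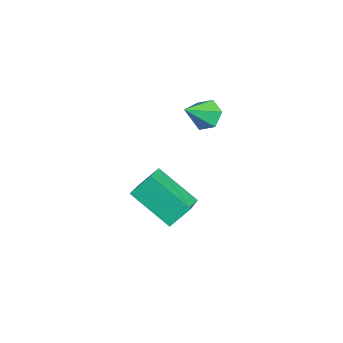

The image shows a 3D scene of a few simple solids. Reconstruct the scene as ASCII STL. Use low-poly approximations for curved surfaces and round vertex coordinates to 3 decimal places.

solid 
facet normal -0.642 -0.541 0.543
outer loop
vertex -1.218 -3.075 -0.413
vertex -1.271 -2.443 0.153
vertex -2.372 -2.48 -1.185
endloop
endfacet
facet normal 0.062 -0.744 -0.666
outer loop
vertex -1.369 -1.637 -2.033
vertex -1.218 -3.075 -0.413
vertex -2.372 -2.48 -1.185
endloop
endfacet
facet normal -0.643 -0.540 0.544
outer loop
vertex -2.372 -2.48 -1.185
vertex -1.271 -2.443 0.153
vertex -2.424 -1.848 -0.619
endloop
endfacet
facet normal -0.764 0.395 -0.511
outer loop
vertex -2.424 -1.848 -0.619
vertex -1.369 -1.637 -2.033
vertex -2.372 -2.48 -1.185
endloop
endfacet
facet normal 0.764 -0.394 0.511
outer loop
vertex -1.218 -3.075 -0.413
vertex -0.268 -1.6 -0.695
vertex -1.271 -2.443 0.153
endloop
endfacet
facet normal 0.062 -0.744 -0.666
outer loop
vertex -0.216 -2.232 -1.261
vertex -1.218 -3.075 -0.413
vertex -1.369 -1.637 -2.033
endloop
endfacet
facet normal 0.764 -0.394 0.511
outer loop
vertex -0.216 -2.232 -1.261
vertex -0.268 -1.6 -0.695
vertex -1.218 -3.075 -0.413
endloop
endfacet
facet normal -0.062 0.744 0.666
outer loop
vertex -1.271 -2.443 0.153
vertex -0.268 -1.6 -0.695
vertex -2.424 -1.848 -0.619
endloop
endfacet
facet normal -0.764 0.394 -0.511
outer loop
vertex -1.422 -1.005 -1.467
vertex -1.369 -1.637 -2.033
vertex -2.424 -1.848 -0.619
endloop
endfacet
facet normal -0.062 0.744 0.666
outer loop
vertex -2.424 -1.848 -0.619
vertex -0.268 -1.6 -0.695
vertex -1.422 -1.005 -1.467
endloop
endfacet
facet normal 0.643 0.540 -0.543
outer loop
vertex -1.422 -1.005 -1.467
vertex -0.216 -2.232 -1.261
vertex -1.369 -1.637 -2.033
endloop
endfacet
facet normal 0.642 0.540 -0.544
outer loop
vertex -0.268 -1.6 -0.695
vertex -0.216 -2.232 -1.261
vertex -1.422 -1.005 -1.467
endloop
endfacet
facet normal -0.313 0.711 -0.630
outer loop
vertex -1.458 -0.298 2.25
vertex -1.756 -0.663 1.986
vertex -1.969 -0.39 2.4
endloop
endfacet
facet normal 0.209 0.338 0.918
outer loop
vertex -1.458 -0.298 2.25
vertex -1.969 -0.39 2.4
vertex -1.424 -1.417 2.654
endloop
endfacet
facet normal -0.313 0.711 -0.630
outer loop
vertex -1.969 -0.39 2.4
vertex -1.756 -0.663 1.986
vertex -2.266 -0.755 2.136
endloop
endfacet
facet normal -0.582 -0.109 0.806
outer loop
vertex -1.969 -0.39 2.4
vertex -2.266 -0.755 2.136
vertex -1.424 -1.417 2.654
endloop
endfacet
facet normal -0.313 0.711 -0.629
outer loop
vertex -2.266 -0.755 2.136
vertex -1.756 -0.663 1.986
vertex -2.054 -1.028 1.722
endloop
endfacet
facet normal -0.665 -0.733 0.143
outer loop
vertex -2.266 -0.755 2.136
vertex -2.054 -1.028 1.722
vertex -1.424 -1.417 2.654
endloop
endfacet
facet normal -0.312 0.711 -0.631
outer loop
vertex -2.054 -1.028 1.722
vertex -1.756 -0.663 1.986
vertex -1.543 -0.937 1.572
endloop
endfacet
facet normal 0.042 -0.912 -0.409
outer loop
vertex -2.054 -1.028 1.722
vertex -1.543 -0.937 1.572
vertex -1.424 -1.417 2.654
endloop
endfacet
facet normal -0.313 0.710 -0.631
outer loop
vertex -1.543 -0.937 1.572
vertex -1.756 -0.663 1.986
vertex -1.245 -0.571 1.836
endloop
endfacet
facet normal 0.834 -0.464 -0.298
outer loop
vertex -1.543 -0.937 1.572
vertex -1.245 -0.571 1.836
vertex -1.424 -1.417 2.654
endloop
endfacet
facet normal -0.313 0.711 -0.630
outer loop
vertex -1.245 -0.571 1.836
vertex -1.756 -0.663 1.986
vertex -1.458 -0.298 2.25
endloop
endfacet
facet normal 0.917 0.160 0.366
outer loop
vertex -1.245 -0.571 1.836
vertex -1.458 -0.298 2.25
vertex -1.424 -1.417 2.654
endloop
endfacet

endsolid


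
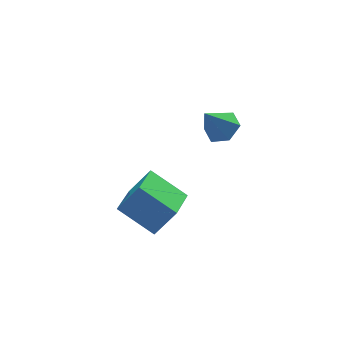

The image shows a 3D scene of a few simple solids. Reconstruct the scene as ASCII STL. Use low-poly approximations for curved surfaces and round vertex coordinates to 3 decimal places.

solid 
facet normal -0.565 0.129 -0.815
outer loop
vertex 0.017 -0.834 -1.514
vertex 1.021 0.375 -2.018
vertex 1.055 -2.077 -2.43
endloop
endfacet
facet normal -0.608 -0.733 0.305
outer loop
vertex 1.919 -2.275 -1.182
vertex 0.017 -0.834 -1.514
vertex 1.055 -2.077 -2.43
endloop
endfacet
facet normal -0.564 0.129 -0.816
outer loop
vertex 1.055 -2.077 -2.43
vertex 1.021 0.375 -2.018
vertex 2.059 -0.868 -2.933
endloop
endfacet
facet normal 0.558 -0.668 -0.492
outer loop
vertex 2.059 -0.868 -2.933
vertex 1.919 -2.275 -1.182
vertex 1.055 -2.077 -2.43
endloop
endfacet
facet normal -0.558 0.668 0.492
outer loop
vertex 0.017 -0.834 -1.514
vertex 1.885 0.177 -0.77
vertex 1.021 0.375 -2.018
endloop
endfacet
facet normal -0.608 -0.733 0.305
outer loop
vertex 0.881 -1.032 -0.267
vertex 0.017 -0.834 -1.514
vertex 1.919 -2.275 -1.182
endloop
endfacet
facet normal -0.558 0.668 0.493
outer loop
vertex 0.881 -1.032 -0.267
vertex 1.885 0.177 -0.77
vertex 0.017 -0.834 -1.514
endloop
endfacet
facet normal 0.608 0.733 -0.305
outer loop
vertex 1.021 0.375 -2.018
vertex 1.885 0.177 -0.77
vertex 2.059 -0.868 -2.933
endloop
endfacet
facet normal 0.558 -0.668 -0.492
outer loop
vertex 2.923 -1.066 -1.686
vertex 1.919 -2.275 -1.182
vertex 2.059 -0.868 -2.933
endloop
endfacet
facet normal 0.608 0.733 -0.305
outer loop
vertex 2.059 -0.868 -2.933
vertex 1.885 0.177 -0.77
vertex 2.923 -1.066 -1.686
endloop
endfacet
facet normal 0.564 -0.129 0.815
outer loop
vertex 2.923 -1.066 -1.686
vertex 0.881 -1.032 -0.267
vertex 1.919 -2.275 -1.182
endloop
endfacet
facet normal 0.564 -0.129 0.815
outer loop
vertex 1.885 0.177 -0.77
vertex 0.881 -1.032 -0.267
vertex 2.923 -1.066 -1.686
endloop
endfacet
facet normal 0.531 0.030 -0.847
outer loop
vertex 4.878 -1.618 2.639
vertex 4.333 -1.148 2.314
vertex 4.942 -0.834 2.707
endloop
endfacet
facet normal 0.542 -0.116 0.832
outer loop
vertex 4.878 -1.618 2.639
vertex 4.942 -0.834 2.707
vertex 3.547 -1.192 3.566
endloop
endfacet
facet normal 0.531 0.029 -0.847
outer loop
vertex 4.942 -0.834 2.707
vertex 4.333 -1.148 2.314
vertex 4.397 -0.363 2.381
endloop
endfacet
facet normal 0.223 0.716 0.661
outer loop
vertex 4.942 -0.834 2.707
vertex 4.397 -0.363 2.381
vertex 3.547 -1.192 3.566
endloop
endfacet
facet normal 0.532 0.029 -0.846
outer loop
vertex 4.397 -0.363 2.381
vertex 4.333 -1.148 2.314
vertex 3.789 -0.678 1.988
endloop
endfacet
facet normal -0.543 0.819 0.184
outer loop
vertex 4.397 -0.363 2.381
vertex 3.789 -0.678 1.988
vertex 3.547 -1.192 3.566
endloop
endfacet
facet normal 0.533 0.030 -0.846
outer loop
vertex 3.789 -0.678 1.988
vertex 4.333 -1.148 2.314
vertex 3.725 -1.462 1.92
endloop
endfacet
facet normal -0.988 0.091 -0.122
outer loop
vertex 3.789 -0.678 1.988
vertex 3.725 -1.462 1.92
vertex 3.547 -1.192 3.566
endloop
endfacet
facet normal 0.532 0.031 -0.846
outer loop
vertex 3.725 -1.462 1.92
vertex 4.333 -1.148 2.314
vertex 4.27 -1.932 2.246
endloop
endfacet
facet normal -0.669 -0.742 0.049
outer loop
vertex 3.725 -1.462 1.92
vertex 4.27 -1.932 2.246
vertex 3.547 -1.192 3.566
endloop
endfacet
facet normal 0.531 0.031 -0.847
outer loop
vertex 4.27 -1.932 2.246
vertex 4.333 -1.148 2.314
vertex 4.878 -1.618 2.639
endloop
endfacet
facet normal 0.096 -0.845 0.526
outer loop
vertex 4.27 -1.932 2.246
vertex 4.878 -1.618 2.639
vertex 3.547 -1.192 3.566
endloop
endfacet

endsolid


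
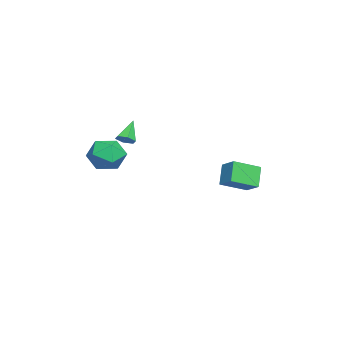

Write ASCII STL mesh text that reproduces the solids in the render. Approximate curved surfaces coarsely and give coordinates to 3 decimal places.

solid 
facet normal -0.603 0.015 0.797
outer loop
vertex -3.449 2.69 -2.457
vertex -4.361 4.232 -3.175
vertex -4.304 1.891 -3.089
endloop
endfacet
facet normal 0.472 -0.799 0.372
outer loop
vertex -3.339 1.868 -4.365
vertex -3.449 2.69 -2.457
vertex -4.304 1.891 -3.089
endloop
endfacet
facet normal -0.603 0.015 0.797
outer loop
vertex -4.304 1.891 -3.089
vertex -4.361 4.232 -3.175
vertex -5.216 3.433 -3.807
endloop
endfacet
facet normal -0.643 -0.601 -0.475
outer loop
vertex -5.216 3.433 -3.807
vertex -3.339 1.868 -4.365
vertex -4.304 1.891 -3.089
endloop
endfacet
facet normal 0.643 0.601 0.475
outer loop
vertex -3.449 2.69 -2.457
vertex -3.396 4.209 -4.451
vertex -4.361 4.232 -3.175
endloop
endfacet
facet normal 0.472 -0.799 0.372
outer loop
vertex -2.484 2.667 -3.733
vertex -3.449 2.69 -2.457
vertex -3.339 1.868 -4.365
endloop
endfacet
facet normal 0.643 0.601 0.475
outer loop
vertex -2.484 2.667 -3.733
vertex -3.396 4.209 -4.451
vertex -3.449 2.69 -2.457
endloop
endfacet
facet normal -0.472 0.799 -0.372
outer loop
vertex -4.361 4.232 -3.175
vertex -3.396 4.209 -4.451
vertex -5.216 3.433 -3.807
endloop
endfacet
facet normal -0.643 -0.601 -0.475
outer loop
vertex -4.251 3.41 -5.083
vertex -3.339 1.868 -4.365
vertex -5.216 3.433 -3.807
endloop
endfacet
facet normal -0.472 0.799 -0.372
outer loop
vertex -5.216 3.433 -3.807
vertex -3.396 4.209 -4.451
vertex -4.251 3.41 -5.083
endloop
endfacet
facet normal 0.603 -0.015 -0.797
outer loop
vertex -4.251 3.41 -5.083
vertex -2.484 2.667 -3.733
vertex -3.339 1.868 -4.365
endloop
endfacet
facet normal 0.603 -0.015 -0.797
outer loop
vertex -3.396 4.209 -4.451
vertex -2.484 2.667 -3.733
vertex -4.251 3.41 -5.083
endloop
endfacet
facet normal 0.650 -0.172 -0.740
outer loop
vertex -1.232 -3.27 -0.092
vertex -1.72 -3.512 -0.464
vertex -1.576 -2.869 -0.487
endloop
endfacet
facet normal 0.311 0.789 0.530
outer loop
vertex -1.232 -3.27 -0.092
vertex -1.576 -2.869 -0.487
vertex -2.8 -3.228 0.764
endloop
endfacet
facet normal 0.650 -0.172 -0.741
outer loop
vertex -1.576 -2.869 -0.487
vertex -1.72 -3.512 -0.464
vertex -2.064 -3.11 -0.859
endloop
endfacet
facet normal -0.376 0.921 -0.104
outer loop
vertex -1.576 -2.869 -0.487
vertex -2.064 -3.11 -0.859
vertex -2.8 -3.228 0.764
endloop
endfacet
facet normal 0.650 -0.172 -0.741
outer loop
vertex -2.064 -3.11 -0.859
vertex -1.72 -3.512 -0.464
vertex -2.209 -3.754 -0.837
endloop
endfacet
facet normal -0.899 0.189 -0.394
outer loop
vertex -2.064 -3.11 -0.859
vertex -2.209 -3.754 -0.837
vertex -2.8 -3.228 0.764
endloop
endfacet
facet normal 0.650 -0.172 -0.741
outer loop
vertex -2.209 -3.754 -0.837
vertex -1.72 -3.512 -0.464
vertex -1.865 -4.156 -0.442
endloop
endfacet
facet normal -0.735 -0.677 -0.049
outer loop
vertex -2.209 -3.754 -0.837
vertex -1.865 -4.156 -0.442
vertex -2.8 -3.228 0.764
endloop
endfacet
facet normal 0.650 -0.172 -0.741
outer loop
vertex -1.865 -4.156 -0.442
vertex -1.72 -3.512 -0.464
vertex -1.377 -3.914 -0.07
endloop
endfacet
facet normal -0.046 -0.809 0.587
outer loop
vertex -1.865 -4.156 -0.442
vertex -1.377 -3.914 -0.07
vertex -2.8 -3.228 0.764
endloop
endfacet
facet normal 0.650 -0.172 -0.741
outer loop
vertex -1.377 -3.914 -0.07
vertex -1.72 -3.512 -0.464
vertex -1.232 -3.27 -0.092
endloop
endfacet
facet normal 0.476 -0.077 0.876
outer loop
vertex -1.377 -3.914 -0.07
vertex -1.232 -3.27 -0.092
vertex -2.8 -3.228 0.764
endloop
endfacet
facet normal -0.949 0.178 0.260
outer loop
vertex 2.483 -3.018 -0.234
vertex 2.417 -4.148 0.3
vertex 2.787 -3.159 0.972
endloop
endfacet
facet normal -0.573 0.785 0.236
outer loop
vertex 2.483 -3.018 -0.234
vertex 2.787 -3.159 0.972
vertex 3.483 -2.428 0.233
endloop
endfacet
facet normal -0.307 0.853 -0.421
outer loop
vertex 2.483 -3.018 -0.234
vertex 3.483 -2.428 0.233
vertex 3.543 -2.964 -0.896
endloop
endfacet
facet normal -0.518 0.289 -0.805
outer loop
vertex 2.483 -3.018 -0.234
vertex 3.543 -2.964 -0.896
vertex 2.885 -4.027 -0.855
endloop
endfacet
facet normal -0.914 -0.128 -0.384
outer loop
vertex 2.483 -3.018 -0.234
vertex 2.885 -4.027 -0.855
vertex 2.417 -4.148 0.3
endloop
endfacet
facet normal -0.026 0.723 0.690
outer loop
vertex 3.483 -2.428 0.233
vertex 2.787 -3.159 0.972
vertex 4.035 -3.193 1.055
endloop
endfacet
facet normal -0.634 -0.258 0.729
outer loop
vertex 2.787 -3.159 0.972
vertex 2.417 -4.148 0.3
vertex 3.377 -4.256 1.096
endloop
endfacet
facet normal -0.578 -0.754 -0.313
outer loop
vertex 2.417 -4.148 0.3
vertex 2.885 -4.027 -0.855
vertex 3.437 -4.792 -0.033
endloop
endfacet
facet normal 0.064 -0.078 -0.995
outer loop
vertex 2.885 -4.027 -0.855
vertex 3.543 -2.964 -0.896
vertex 4.133 -4.061 -0.772
endloop
endfacet
facet normal 0.404 0.834 -0.375
outer loop
vertex 3.543 -2.964 -0.896
vertex 3.483 -2.428 0.233
vertex 4.503 -3.072 -0.1
endloop
endfacet
facet normal 0.518 -0.289 0.805
outer loop
vertex 4.437 -4.202 0.434
vertex 4.035 -3.193 1.055
vertex 3.377 -4.256 1.096
endloop
endfacet
facet normal 0.307 -0.853 0.421
outer loop
vertex 4.437 -4.202 0.434
vertex 3.377 -4.256 1.096
vertex 3.437 -4.792 -0.033
endloop
endfacet
facet normal 0.573 -0.785 -0.236
outer loop
vertex 4.437 -4.202 0.434
vertex 3.437 -4.792 -0.033
vertex 4.133 -4.061 -0.772
endloop
endfacet
facet normal 0.949 -0.178 -0.260
outer loop
vertex 4.437 -4.202 0.434
vertex 4.133 -4.061 -0.772
vertex 4.503 -3.072 -0.1
endloop
endfacet
facet normal 0.914 0.128 0.384
outer loop
vertex 4.437 -4.202 0.434
vertex 4.503 -3.072 -0.1
vertex 4.035 -3.193 1.055
endloop
endfacet
facet normal -0.064 0.078 0.995
outer loop
vertex 3.377 -4.256 1.096
vertex 4.035 -3.193 1.055
vertex 2.787 -3.159 0.972
endloop
endfacet
facet normal -0.404 -0.834 0.375
outer loop
vertex 3.437 -4.792 -0.033
vertex 3.377 -4.256 1.096
vertex 2.417 -4.148 0.3
endloop
endfacet
facet normal 0.026 -0.723 -0.690
outer loop
vertex 4.133 -4.061 -0.772
vertex 3.437 -4.792 -0.033
vertex 2.885 -4.027 -0.855
endloop
endfacet
facet normal 0.634 0.258 -0.729
outer loop
vertex 4.503 -3.072 -0.1
vertex 4.133 -4.061 -0.772
vertex 3.543 -2.964 -0.896
endloop
endfacet
facet normal 0.578 0.754 0.313
outer loop
vertex 4.035 -3.193 1.055
vertex 4.503 -3.072 -0.1
vertex 3.483 -2.428 0.233
endloop
endfacet

endsolid


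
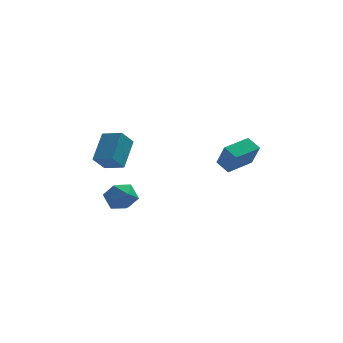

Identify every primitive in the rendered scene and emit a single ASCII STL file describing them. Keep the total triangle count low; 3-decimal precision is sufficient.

solid 
facet normal -0.542 -0.371 0.754
outer loop
vertex -3.44 2.426 0.75
vertex -4.494 3.199 0.372
vertex -4.137 0.855 -0.525
endloop
endfacet
facet normal 0.774 -0.569 0.278
outer loop
vertex -3.426 1.341 -1.512
vertex -3.44 2.426 0.75
vertex -4.137 0.855 -0.525
endloop
endfacet
facet normal -0.542 -0.371 0.754
outer loop
vertex -4.137 0.855 -0.525
vertex -4.494 3.199 0.372
vertex -5.19 1.628 -0.902
endloop
endfacet
facet normal -0.326 -0.734 -0.596
outer loop
vertex -5.19 1.628 -0.902
vertex -3.426 1.341 -1.512
vertex -4.137 0.855 -0.525
endloop
endfacet
facet normal 0.325 0.734 0.596
outer loop
vertex -3.44 2.426 0.75
vertex -3.783 3.685 -0.615
vertex -4.494 3.199 0.372
endloop
endfacet
facet normal 0.775 -0.568 0.277
outer loop
vertex -2.73 2.912 -0.238
vertex -3.44 2.426 0.75
vertex -3.426 1.341 -1.512
endloop
endfacet
facet normal 0.326 0.734 0.595
outer loop
vertex -2.73 2.912 -0.238
vertex -3.783 3.685 -0.615
vertex -3.44 2.426 0.75
endloop
endfacet
facet normal -0.774 0.568 -0.278
outer loop
vertex -4.494 3.199 0.372
vertex -3.783 3.685 -0.615
vertex -5.19 1.628 -0.902
endloop
endfacet
facet normal -0.325 -0.735 -0.595
outer loop
vertex -4.48 2.114 -1.89
vertex -3.426 1.341 -1.512
vertex -5.19 1.628 -0.902
endloop
endfacet
facet normal -0.775 0.569 -0.277
outer loop
vertex -5.19 1.628 -0.902
vertex -3.783 3.685 -0.615
vertex -4.48 2.114 -1.89
endloop
endfacet
facet normal 0.542 0.371 -0.754
outer loop
vertex -4.48 2.114 -1.89
vertex -2.73 2.912 -0.238
vertex -3.426 1.341 -1.512
endloop
endfacet
facet normal 0.542 0.371 -0.754
outer loop
vertex -3.783 3.685 -0.615
vertex -2.73 2.912 -0.238
vertex -4.48 2.114 -1.89
endloop
endfacet
facet normal -0.816 -0.572 -0.083
outer loop
vertex 2.889 0.653 -0.763
vertex 2.319 1.398 -0.292
vertex 2.552 1.354 -2.285
endloop
endfacet
facet normal 0.544 -0.710 -0.447
outer loop
vertex 4.101 2.442 -2.128
vertex 2.889 0.653 -0.763
vertex 2.552 1.354 -2.285
endloop
endfacet
facet normal -0.816 -0.572 -0.083
outer loop
vertex 2.552 1.354 -2.285
vertex 2.319 1.398 -0.292
vertex 1.981 2.1 -1.815
endloop
endfacet
facet normal -0.198 0.410 -0.891
outer loop
vertex 1.981 2.1 -1.815
vertex 4.101 2.442 -2.128
vertex 2.552 1.354 -2.285
endloop
endfacet
facet normal 0.198 -0.411 0.890
outer loop
vertex 2.889 0.653 -0.763
vertex 3.868 2.486 -0.135
vertex 2.319 1.398 -0.292
endloop
endfacet
facet normal 0.544 -0.710 -0.448
outer loop
vertex 4.439 1.74 -0.605
vertex 2.889 0.653 -0.763
vertex 4.101 2.442 -2.128
endloop
endfacet
facet normal 0.197 -0.410 0.890
outer loop
vertex 4.439 1.74 -0.605
vertex 3.868 2.486 -0.135
vertex 2.889 0.653 -0.763
endloop
endfacet
facet normal -0.544 0.710 0.448
outer loop
vertex 2.319 1.398 -0.292
vertex 3.868 2.486 -0.135
vertex 1.981 2.1 -1.815
endloop
endfacet
facet normal -0.198 0.411 -0.890
outer loop
vertex 3.531 3.187 -1.657
vertex 4.101 2.442 -2.128
vertex 1.981 2.1 -1.815
endloop
endfacet
facet normal -0.544 0.710 0.447
outer loop
vertex 1.981 2.1 -1.815
vertex 3.868 2.486 -0.135
vertex 3.531 3.187 -1.657
endloop
endfacet
facet normal 0.816 0.572 0.083
outer loop
vertex 3.531 3.187 -1.657
vertex 4.439 1.74 -0.605
vertex 4.101 2.442 -2.128
endloop
endfacet
facet normal 0.816 0.572 0.083
outer loop
vertex 3.868 2.486 -0.135
vertex 4.439 1.74 -0.605
vertex 3.531 3.187 -1.657
endloop
endfacet
facet normal 0.201 -0.246 0.948
outer loop
vertex -3.037 1.492 -3.011
vertex -4.071 1.163 -2.877
vertex -3.313 0.455 -3.222
endloop
endfacet
facet normal 0.781 -0.317 0.538
outer loop
vertex -3.037 1.492 -3.011
vertex -3.313 0.455 -3.222
vertex -2.634 0.987 -3.893
endloop
endfacet
facet normal 0.918 0.316 0.239
outer loop
vertex -3.037 1.492 -3.011
vertex -2.634 0.987 -3.893
vertex -2.972 2.024 -3.964
endloop
endfacet
facet normal 0.423 0.778 0.463
outer loop
vertex -3.037 1.492 -3.011
vertex -2.972 2.024 -3.964
vertex -3.861 2.133 -3.335
endloop
endfacet
facet normal -0.020 0.430 0.902
outer loop
vertex -3.037 1.492 -3.011
vertex -3.861 2.133 -3.335
vertex -4.071 1.163 -2.877
endloop
endfacet
facet normal 0.627 -0.779 0.016
outer loop
vertex -2.634 0.987 -3.893
vertex -3.313 0.455 -3.222
vertex -3.419 0.347 -4.305
endloop
endfacet
facet normal -0.311 -0.664 0.680
outer loop
vertex -3.313 0.455 -3.222
vertex -4.071 1.163 -2.877
vertex -4.308 0.456 -3.676
endloop
endfacet
facet normal -0.669 0.431 0.606
outer loop
vertex -4.071 1.163 -2.877
vertex -3.861 2.133 -3.335
vertex -4.646 1.493 -3.747
endloop
endfacet
facet normal 0.048 0.993 -0.104
outer loop
vertex -3.861 2.133 -3.335
vertex -2.972 2.024 -3.964
vertex -3.967 2.025 -4.418
endloop
endfacet
facet normal 0.849 0.245 -0.468
outer loop
vertex -2.972 2.024 -3.964
vertex -2.634 0.987 -3.893
vertex -3.209 1.317 -4.763
endloop
endfacet
facet normal -0.423 -0.778 -0.463
outer loop
vertex -4.243 0.988 -4.629
vertex -3.419 0.347 -4.305
vertex -4.308 0.456 -3.676
endloop
endfacet
facet normal -0.918 -0.316 -0.239
outer loop
vertex -4.243 0.988 -4.629
vertex -4.308 0.456 -3.676
vertex -4.646 1.493 -3.747
endloop
endfacet
facet normal -0.781 0.317 -0.538
outer loop
vertex -4.243 0.988 -4.629
vertex -4.646 1.493 -3.747
vertex -3.967 2.025 -4.418
endloop
endfacet
facet normal -0.201 0.246 -0.948
outer loop
vertex -4.243 0.988 -4.629
vertex -3.967 2.025 -4.418
vertex -3.209 1.317 -4.763
endloop
endfacet
facet normal 0.020 -0.430 -0.902
outer loop
vertex -4.243 0.988 -4.629
vertex -3.209 1.317 -4.763
vertex -3.419 0.347 -4.305
endloop
endfacet
facet normal -0.048 -0.993 0.104
outer loop
vertex -4.308 0.456 -3.676
vertex -3.419 0.347 -4.305
vertex -3.313 0.455 -3.222
endloop
endfacet
facet normal -0.849 -0.245 0.468
outer loop
vertex -4.646 1.493 -3.747
vertex -4.308 0.456 -3.676
vertex -4.071 1.163 -2.877
endloop
endfacet
facet normal -0.627 0.779 -0.016
outer loop
vertex -3.967 2.025 -4.418
vertex -4.646 1.493 -3.747
vertex -3.861 2.133 -3.335
endloop
endfacet
facet normal 0.311 0.664 -0.680
outer loop
vertex -3.209 1.317 -4.763
vertex -3.967 2.025 -4.418
vertex -2.972 2.024 -3.964
endloop
endfacet
facet normal 0.669 -0.431 -0.606
outer loop
vertex -3.419 0.347 -4.305
vertex -3.209 1.317 -4.763
vertex -2.634 0.987 -3.893
endloop
endfacet

endsolid


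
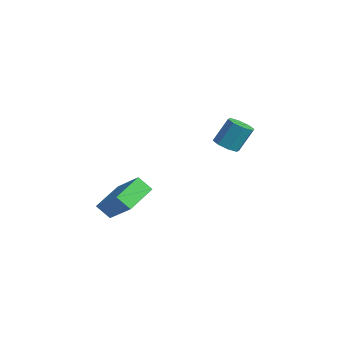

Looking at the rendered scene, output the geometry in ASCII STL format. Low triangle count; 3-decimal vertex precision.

solid 
facet normal -0.082 -0.506 -0.859
outer loop
vertex -1.525 1.08 -1.112
vertex -2.125 0.919 -0.96
vertex -1.853 1.406 -1.273
endloop
endfacet
facet normal 0.738 0.548 -0.393
outer loop
vertex -1.525 1.08 -1.112
vertex -1.853 1.406 -1.273
vertex -1.414 1.762 0.048
endloop
endfacet
facet normal 0.739 0.547 -0.393
outer loop
vertex -1.414 1.762 0.048
vertex -1.853 1.406 -1.273
vertex -1.742 2.089 -0.113
endloop
endfacet
facet normal 0.082 0.505 0.859
outer loop
vertex -1.414 1.762 0.048
vertex -1.742 2.089 -0.113
vertex -2.015 1.601 0.2
endloop
endfacet
facet normal -0.083 -0.506 -0.859
outer loop
vertex -1.853 1.406 -1.273
vertex -2.125 0.919 -0.96
vertex -2.341 1.447 -1.25
endloop
endfacet
facet normal 0.048 0.859 -0.510
outer loop
vertex -1.853 1.406 -1.273
vertex -2.341 1.447 -1.25
vertex -1.742 2.089 -0.113
endloop
endfacet
facet normal 0.047 0.859 -0.510
outer loop
vertex -1.742 2.089 -0.113
vertex -2.341 1.447 -1.25
vertex -2.23 2.129 -0.091
endloop
endfacet
facet normal 0.080 0.506 0.859
outer loop
vertex -1.742 2.089 -0.113
vertex -2.23 2.129 -0.091
vertex -2.015 1.601 0.2
endloop
endfacet
facet normal -0.083 -0.505 -0.859
outer loop
vertex -2.341 1.447 -1.25
vertex -2.125 0.919 -0.96
vertex -2.702 1.178 -1.057
endloop
endfacet
facet normal -0.671 0.665 -0.327
outer loop
vertex -2.341 1.447 -1.25
vertex -2.702 1.178 -1.057
vertex -2.23 2.129 -0.091
endloop
endfacet
facet normal -0.670 0.666 -0.328
outer loop
vertex -2.23 2.129 -0.091
vertex -2.702 1.178 -1.057
vertex -2.591 1.861 0.102
endloop
endfacet
facet normal 0.083 0.507 0.858
outer loop
vertex -2.23 2.129 -0.091
vertex -2.591 1.861 0.102
vertex -2.015 1.601 0.2
endloop
endfacet
facet normal -0.082 -0.505 -0.859
outer loop
vertex -2.702 1.178 -1.057
vertex -2.125 0.919 -0.96
vertex -2.726 0.758 -0.808
endloop
endfacet
facet normal -0.995 0.084 0.046
outer loop
vertex -2.702 1.178 -1.057
vertex -2.726 0.758 -0.808
vertex -2.591 1.861 0.102
endloop
endfacet
facet normal -0.995 0.084 0.046
outer loop
vertex -2.591 1.861 0.102
vertex -2.726 0.758 -0.808
vertex -2.615 1.44 0.352
endloop
endfacet
facet normal 0.082 0.505 0.859
outer loop
vertex -2.591 1.861 0.102
vertex -2.615 1.44 0.352
vertex -2.015 1.601 0.2
endloop
endfacet
facet normal -0.082 -0.505 -0.859
outer loop
vertex -2.726 0.758 -0.808
vertex -2.125 0.919 -0.96
vertex -2.398 0.431 -0.647
endloop
endfacet
facet normal -0.739 -0.548 0.393
outer loop
vertex -2.726 0.758 -0.808
vertex -2.398 0.431 -0.647
vertex -2.615 1.44 0.352
endloop
endfacet
facet normal -0.738 -0.548 0.393
outer loop
vertex -2.615 1.44 0.352
vertex -2.398 0.431 -0.647
vertex -2.287 1.114 0.513
endloop
endfacet
facet normal 0.082 0.506 0.859
outer loop
vertex -2.615 1.44 0.352
vertex -2.287 1.114 0.513
vertex -2.015 1.601 0.2
endloop
endfacet
facet normal -0.080 -0.506 -0.859
outer loop
vertex -2.398 0.431 -0.647
vertex -2.125 0.919 -0.96
vertex -1.91 0.391 -0.669
endloop
endfacet
facet normal -0.047 -0.859 0.510
outer loop
vertex -2.398 0.431 -0.647
vertex -1.91 0.391 -0.669
vertex -2.287 1.114 0.513
endloop
endfacet
facet normal -0.048 -0.859 0.510
outer loop
vertex -2.287 1.114 0.513
vertex -1.91 0.391 -0.669
vertex -1.799 1.073 0.49
endloop
endfacet
facet normal 0.083 0.506 0.859
outer loop
vertex -2.287 1.114 0.513
vertex -1.799 1.073 0.49
vertex -2.015 1.601 0.2
endloop
endfacet
facet normal -0.083 -0.507 -0.858
outer loop
vertex -1.91 0.391 -0.669
vertex -2.125 0.919 -0.96
vertex -1.549 0.659 -0.862
endloop
endfacet
facet normal 0.670 -0.666 0.328
outer loop
vertex -1.91 0.391 -0.669
vertex -1.549 0.659 -0.862
vertex -1.799 1.073 0.49
endloop
endfacet
facet normal 0.671 -0.665 0.328
outer loop
vertex -1.799 1.073 0.49
vertex -1.549 0.659 -0.862
vertex -1.438 1.342 0.297
endloop
endfacet
facet normal 0.083 0.505 0.859
outer loop
vertex -1.799 1.073 0.49
vertex -1.438 1.342 0.297
vertex -2.015 1.601 0.2
endloop
endfacet
facet normal -0.082 -0.505 -0.859
outer loop
vertex -1.549 0.659 -0.862
vertex -2.125 0.919 -0.96
vertex -1.525 1.08 -1.112
endloop
endfacet
facet normal 0.995 -0.084 -0.046
outer loop
vertex -1.549 0.659 -0.862
vertex -1.525 1.08 -1.112
vertex -1.438 1.342 0.297
endloop
endfacet
facet normal 0.995 -0.084 -0.046
outer loop
vertex -1.438 1.342 0.297
vertex -1.525 1.08 -1.112
vertex -1.414 1.762 0.048
endloop
endfacet
facet normal 0.082 0.505 0.859
outer loop
vertex -1.438 1.342 0.297
vertex -1.414 1.762 0.048
vertex -2.015 1.601 0.2
endloop
endfacet
facet normal -0.761 -0.122 -0.637
outer loop
vertex -2.972 -4.921 -3.384
vertex -3.596 -3.527 -2.906
vertex -2.526 -4.512 -3.995
endloop
endfacet
facet normal 0.390 -0.871 -0.298
outer loop
vertex -1.164 -4.293 -2.854
vertex -2.972 -4.921 -3.384
vertex -2.526 -4.512 -3.995
endloop
endfacet
facet normal -0.761 -0.122 -0.637
outer loop
vertex -2.526 -4.512 -3.995
vertex -3.596 -3.527 -2.906
vertex -3.15 -3.118 -3.517
endloop
endfacet
facet normal 0.519 0.476 -0.710
outer loop
vertex -3.15 -3.118 -3.517
vertex -1.164 -4.293 -2.854
vertex -2.526 -4.512 -3.995
endloop
endfacet
facet normal -0.519 -0.476 0.710
outer loop
vertex -2.972 -4.921 -3.384
vertex -2.234 -3.308 -1.765
vertex -3.596 -3.527 -2.906
endloop
endfacet
facet normal 0.390 -0.871 -0.298
outer loop
vertex -1.61 -4.702 -2.243
vertex -2.972 -4.921 -3.384
vertex -1.164 -4.293 -2.854
endloop
endfacet
facet normal -0.519 -0.476 0.710
outer loop
vertex -1.61 -4.702 -2.243
vertex -2.234 -3.308 -1.765
vertex -2.972 -4.921 -3.384
endloop
endfacet
facet normal -0.390 0.871 0.298
outer loop
vertex -3.596 -3.527 -2.906
vertex -2.234 -3.308 -1.765
vertex -3.15 -3.118 -3.517
endloop
endfacet
facet normal 0.519 0.476 -0.710
outer loop
vertex -1.788 -2.899 -2.376
vertex -1.164 -4.293 -2.854
vertex -3.15 -3.118 -3.517
endloop
endfacet
facet normal -0.390 0.871 0.298
outer loop
vertex -3.15 -3.118 -3.517
vertex -2.234 -3.308 -1.765
vertex -1.788 -2.899 -2.376
endloop
endfacet
facet normal 0.761 0.122 0.637
outer loop
vertex -1.788 -2.899 -2.376
vertex -1.61 -4.702 -2.243
vertex -1.164 -4.293 -2.854
endloop
endfacet
facet normal 0.761 0.122 0.637
outer loop
vertex -2.234 -3.308 -1.765
vertex -1.61 -4.702 -2.243
vertex -1.788 -2.899 -2.376
endloop
endfacet

endsolid
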